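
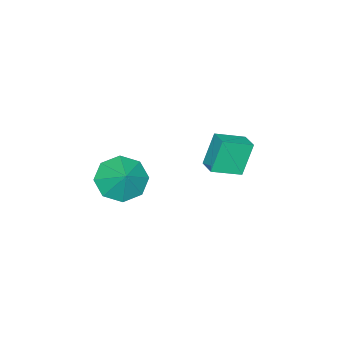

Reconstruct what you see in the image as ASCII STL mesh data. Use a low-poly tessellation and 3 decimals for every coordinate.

solid 
facet normal -0.461 -0.543 -0.702
outer loop
vertex 3.005 2.454 -1.704
vertex 2.431 1.972 -0.955
vertex 2.31 2.842 -1.548
endloop
endfacet
facet normal 0.470 0.878 -0.091
outer loop
vertex 3.005 2.454 -1.704
vertex 2.31 2.842 -1.548
vertex 2.989 2.628 -0.105
endloop
endfacet
facet normal -0.461 -0.543 -0.702
outer loop
vertex 2.31 2.842 -1.548
vertex 2.431 1.972 -0.955
vertex 1.686 2.72 -1.044
endloop
endfacet
facet normal -0.054 0.984 0.171
outer loop
vertex 2.31 2.842 -1.548
vertex 1.686 2.72 -1.044
vertex 2.989 2.628 -0.105
endloop
endfacet
facet normal -0.461 -0.543 -0.702
outer loop
vertex 1.686 2.72 -1.044
vertex 2.431 1.972 -0.955
vertex 1.498 2.16 -0.488
endloop
endfacet
facet normal -0.376 0.713 0.591
outer loop
vertex 1.686 2.72 -1.044
vertex 1.498 2.16 -0.488
vertex 2.989 2.628 -0.105
endloop
endfacet
facet normal -0.461 -0.542 -0.703
outer loop
vertex 1.498 2.16 -0.488
vertex 2.431 1.972 -0.955
vertex 1.857 1.489 -0.206
endloop
endfacet
facet normal -0.308 0.224 0.925
outer loop
vertex 1.498 2.16 -0.488
vertex 1.857 1.489 -0.206
vertex 2.989 2.628 -0.105
endloop
endfacet
facet normal -0.461 -0.542 -0.703
outer loop
vertex 1.857 1.489 -0.206
vertex 2.431 1.972 -0.955
vertex 2.552 1.101 -0.362
endloop
endfacet
facet normal 0.110 -0.195 0.975
outer loop
vertex 1.857 1.489 -0.206
vertex 2.552 1.101 -0.362
vertex 2.989 2.628 -0.105
endloop
endfacet
facet normal -0.461 -0.542 -0.703
outer loop
vertex 2.552 1.101 -0.362
vertex 2.431 1.972 -0.955
vertex 3.177 1.223 -0.866
endloop
endfacet
facet normal 0.634 -0.301 0.713
outer loop
vertex 2.552 1.101 -0.362
vertex 3.177 1.223 -0.866
vertex 2.989 2.628 -0.105
endloop
endfacet
facet normal -0.461 -0.542 -0.702
outer loop
vertex 3.177 1.223 -0.866
vertex 2.431 1.972 -0.955
vertex 3.364 1.784 -1.422
endloop
endfacet
facet normal 0.956 -0.030 0.291
outer loop
vertex 3.177 1.223 -0.866
vertex 3.364 1.784 -1.422
vertex 2.989 2.628 -0.105
endloop
endfacet
facet normal -0.461 -0.543 -0.702
outer loop
vertex 3.364 1.784 -1.422
vertex 2.431 1.972 -0.955
vertex 3.005 2.454 -1.704
endloop
endfacet
facet normal 0.888 0.458 -0.041
outer loop
vertex 3.364 1.784 -1.422
vertex 3.005 2.454 -1.704
vertex 2.989 2.628 -0.105
endloop
endfacet
facet normal -0.731 0.580 -0.359
outer loop
vertex -3.078 3.954 -1.21
vertex -2.593 4.66 -1.057
vertex -2.456 3.841 -2.658
endloop
endfacet
facet normal -0.558 -0.811 -0.176
outer loop
vertex -1.447 3.04 -2.163
vertex -3.078 3.954 -1.21
vertex -2.456 3.841 -2.658
endloop
endfacet
facet normal -0.731 0.580 -0.359
outer loop
vertex -2.456 3.841 -2.658
vertex -2.593 4.66 -1.057
vertex -1.971 4.547 -2.505
endloop
endfacet
facet normal 0.393 -0.071 -0.917
outer loop
vertex -1.971 4.547 -2.505
vertex -1.447 3.04 -2.163
vertex -2.456 3.841 -2.658
endloop
endfacet
facet normal -0.393 0.071 0.917
outer loop
vertex -3.078 3.954 -1.21
vertex -1.584 3.859 -0.562
vertex -2.593 4.66 -1.057
endloop
endfacet
facet normal -0.558 -0.811 -0.176
outer loop
vertex -2.069 3.153 -0.715
vertex -3.078 3.954 -1.21
vertex -1.447 3.04 -2.163
endloop
endfacet
facet normal -0.393 0.071 0.917
outer loop
vertex -2.069 3.153 -0.715
vertex -1.584 3.859 -0.562
vertex -3.078 3.954 -1.21
endloop
endfacet
facet normal 0.558 0.811 0.176
outer loop
vertex -2.593 4.66 -1.057
vertex -1.584 3.859 -0.562
vertex -1.971 4.547 -2.505
endloop
endfacet
facet normal 0.393 -0.071 -0.917
outer loop
vertex -0.962 3.746 -2.01
vertex -1.447 3.04 -2.163
vertex -1.971 4.547 -2.505
endloop
endfacet
facet normal 0.558 0.811 0.176
outer loop
vertex -1.971 4.547 -2.505
vertex -1.584 3.859 -0.562
vertex -0.962 3.746 -2.01
endloop
endfacet
facet normal 0.731 -0.580 0.359
outer loop
vertex -0.962 3.746 -2.01
vertex -2.069 3.153 -0.715
vertex -1.447 3.04 -2.163
endloop
endfacet
facet normal 0.731 -0.580 0.359
outer loop
vertex -1.584 3.859 -0.562
vertex -2.069 3.153 -0.715
vertex -0.962 3.746 -2.01
endloop
endfacet

endsolid


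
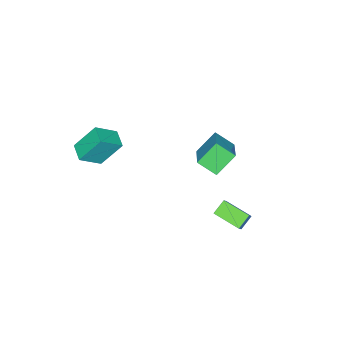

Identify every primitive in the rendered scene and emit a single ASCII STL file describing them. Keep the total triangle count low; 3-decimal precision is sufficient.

solid 
facet normal -0.816 0.093 0.570
outer loop
vertex 0.223 2.83 -2.639
vertex 0.121 4.445 -3.049
vertex -0.369 2.587 -3.446
endloop
endfacet
facet normal 0.062 -0.967 0.246
outer loop
vertex 0.439 2.495 -4.011
vertex 0.223 2.83 -2.639
vertex -0.369 2.587 -3.446
endloop
endfacet
facet normal -0.816 0.093 0.570
outer loop
vertex -0.369 2.587 -3.446
vertex 0.121 4.445 -3.049
vertex -0.471 4.203 -3.857
endloop
endfacet
facet normal -0.575 -0.236 -0.784
outer loop
vertex -0.471 4.203 -3.857
vertex 0.439 2.495 -4.011
vertex -0.369 2.587 -3.446
endloop
endfacet
facet normal 0.575 0.235 0.784
outer loop
vertex 0.223 2.83 -2.639
vertex 0.929 4.353 -3.614
vertex 0.121 4.445 -3.049
endloop
endfacet
facet normal 0.060 -0.967 0.246
outer loop
vertex 1.031 2.737 -3.203
vertex 0.223 2.83 -2.639
vertex 0.439 2.495 -4.011
endloop
endfacet
facet normal 0.574 0.236 0.784
outer loop
vertex 1.031 2.737 -3.203
vertex 0.929 4.353 -3.614
vertex 0.223 2.83 -2.639
endloop
endfacet
facet normal -0.061 0.968 -0.245
outer loop
vertex 0.121 4.445 -3.049
vertex 0.929 4.353 -3.614
vertex -0.471 4.203 -3.857
endloop
endfacet
facet normal -0.574 -0.235 -0.784
outer loop
vertex 0.337 4.11 -4.421
vertex 0.439 2.495 -4.011
vertex -0.471 4.203 -3.857
endloop
endfacet
facet normal -0.061 0.967 -0.247
outer loop
vertex -0.471 4.203 -3.857
vertex 0.929 4.353 -3.614
vertex 0.337 4.11 -4.421
endloop
endfacet
facet normal 0.816 -0.093 -0.570
outer loop
vertex 0.337 4.11 -4.421
vertex 1.031 2.737 -3.203
vertex 0.439 2.495 -4.011
endloop
endfacet
facet normal 0.816 -0.094 -0.570
outer loop
vertex 0.929 4.353 -3.614
vertex 1.031 2.737 -3.203
vertex 0.337 4.11 -4.421
endloop
endfacet
facet normal -0.580 -0.800 0.152
outer loop
vertex 3.727 -4.718 0.593
vertex 2.92 -3.838 2.147
vertex 2.645 -4.107 -0.315
endloop
endfacet
facet normal 0.412 -0.449 -0.793
outer loop
vertex 3.3 -3.202 -0.487
vertex 3.727 -4.718 0.593
vertex 2.645 -4.107 -0.315
endloop
endfacet
facet normal -0.580 -0.800 0.152
outer loop
vertex 2.645 -4.107 -0.315
vertex 2.92 -3.838 2.147
vertex 1.837 -3.226 1.239
endloop
endfacet
facet normal -0.703 0.397 -0.590
outer loop
vertex 1.837 -3.226 1.239
vertex 3.3 -3.202 -0.487
vertex 2.645 -4.107 -0.315
endloop
endfacet
facet normal 0.703 -0.397 0.590
outer loop
vertex 3.727 -4.718 0.593
vertex 3.575 -2.933 1.975
vertex 2.92 -3.838 2.147
endloop
endfacet
facet normal 0.411 -0.449 -0.793
outer loop
vertex 4.383 -3.814 0.421
vertex 3.727 -4.718 0.593
vertex 3.3 -3.202 -0.487
endloop
endfacet
facet normal 0.702 -0.397 0.591
outer loop
vertex 4.383 -3.814 0.421
vertex 3.575 -2.933 1.975
vertex 3.727 -4.718 0.593
endloop
endfacet
facet normal -0.412 0.449 0.793
outer loop
vertex 2.92 -3.838 2.147
vertex 3.575 -2.933 1.975
vertex 1.837 -3.226 1.239
endloop
endfacet
facet normal -0.703 0.398 -0.590
outer loop
vertex 2.493 -2.322 1.067
vertex 3.3 -3.202 -0.487
vertex 1.837 -3.226 1.239
endloop
endfacet
facet normal -0.412 0.449 0.793
outer loop
vertex 1.837 -3.226 1.239
vertex 3.575 -2.933 1.975
vertex 2.493 -2.322 1.067
endloop
endfacet
facet normal 0.580 0.800 -0.152
outer loop
vertex 2.493 -2.322 1.067
vertex 4.383 -3.814 0.421
vertex 3.3 -3.202 -0.487
endloop
endfacet
facet normal 0.580 0.800 -0.152
outer loop
vertex 3.575 -2.933 1.975
vertex 4.383 -3.814 0.421
vertex 2.493 -2.322 1.067
endloop
endfacet
facet normal -0.664 0.280 0.693
outer loop
vertex -1.413 1.093 0.139
vertex -1.75 2.17 -0.619
vertex -2.839 -0.002 -0.783
endloop
endfacet
facet normal 0.248 -0.792 0.558
outer loop
vertex -1.73 -0.47 -1.941
vertex -1.413 1.093 0.139
vertex -2.839 -0.002 -0.783
endloop
endfacet
facet normal -0.664 0.281 0.693
outer loop
vertex -2.839 -0.002 -0.783
vertex -1.75 2.17 -0.619
vertex -3.175 1.076 -1.541
endloop
endfacet
facet normal -0.706 -0.541 -0.457
outer loop
vertex -3.175 1.076 -1.541
vertex -1.73 -0.47 -1.941
vertex -2.839 -0.002 -0.783
endloop
endfacet
facet normal 0.705 0.542 0.457
outer loop
vertex -1.413 1.093 0.139
vertex -0.641 1.702 -1.777
vertex -1.75 2.17 -0.619
endloop
endfacet
facet normal 0.247 -0.792 0.558
outer loop
vertex -0.305 0.624 -1.019
vertex -1.413 1.093 0.139
vertex -1.73 -0.47 -1.941
endloop
endfacet
facet normal 0.706 0.541 0.457
outer loop
vertex -0.305 0.624 -1.019
vertex -0.641 1.702 -1.777
vertex -1.413 1.093 0.139
endloop
endfacet
facet normal -0.248 0.792 -0.557
outer loop
vertex -1.75 2.17 -0.619
vertex -0.641 1.702 -1.777
vertex -3.175 1.076 -1.541
endloop
endfacet
facet normal -0.706 -0.542 -0.456
outer loop
vertex -2.067 0.607 -2.699
vertex -1.73 -0.47 -1.941
vertex -3.175 1.076 -1.541
endloop
endfacet
facet normal -0.248 0.792 -0.558
outer loop
vertex -3.175 1.076 -1.541
vertex -0.641 1.702 -1.777
vertex -2.067 0.607 -2.699
endloop
endfacet
facet normal 0.664 -0.280 -0.693
outer loop
vertex -2.067 0.607 -2.699
vertex -0.305 0.624 -1.019
vertex -1.73 -0.47 -1.941
endloop
endfacet
facet normal 0.664 -0.281 -0.693
outer loop
vertex -0.641 1.702 -1.777
vertex -0.305 0.624 -1.019
vertex -2.067 0.607 -2.699
endloop
endfacet

endsolid


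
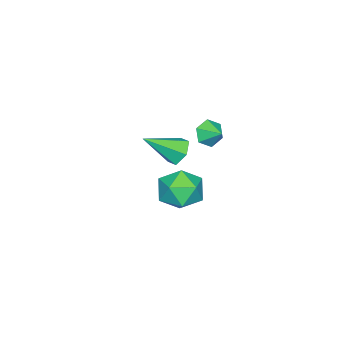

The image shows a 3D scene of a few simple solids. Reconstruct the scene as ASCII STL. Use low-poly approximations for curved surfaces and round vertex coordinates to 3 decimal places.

solid 
facet normal -0.340 0.920 0.195
outer loop
vertex 2.016 4.776 -1.095
vertex 1.34 4.341 -0.22
vertex 2.449 4.702 0.009
endloop
endfacet
facet normal 0.325 0.944 -0.064
outer loop
vertex 2.016 4.776 -1.095
vertex 2.449 4.702 0.009
vertex 3.131 4.404 -0.917
endloop
endfacet
facet normal 0.323 0.631 -0.706
outer loop
vertex 2.016 4.776 -1.095
vertex 3.131 4.404 -0.917
vertex 2.443 3.859 -1.719
endloop
endfacet
facet normal -0.343 0.414 -0.843
outer loop
vertex 2.016 4.776 -1.095
vertex 2.443 3.859 -1.719
vertex 1.337 3.82 -1.288
endloop
endfacet
facet normal -0.753 0.593 -0.287
outer loop
vertex 2.016 4.776 -1.095
vertex 1.337 3.82 -1.288
vertex 1.34 4.341 -0.22
endloop
endfacet
facet normal 0.743 0.559 0.368
outer loop
vertex 3.131 4.404 -0.917
vertex 2.449 4.702 0.009
vertex 3.143 3.74 0.068
endloop
endfacet
facet normal -0.332 0.521 0.786
outer loop
vertex 2.449 4.702 0.009
vertex 1.34 4.341 -0.22
vertex 2.037 3.701 0.499
endloop
endfacet
facet normal -1.000 -0.008 0.007
outer loop
vertex 1.34 4.341 -0.22
vertex 1.337 3.82 -1.288
vertex 1.349 3.156 -0.303
endloop
endfacet
facet normal -0.337 -0.298 -0.893
outer loop
vertex 1.337 3.82 -1.288
vertex 2.443 3.859 -1.719
vertex 2.031 2.858 -1.229
endloop
endfacet
facet normal 0.740 0.053 -0.671
outer loop
vertex 2.443 3.859 -1.719
vertex 3.131 4.404 -0.917
vertex 3.14 3.219 -1.0
endloop
endfacet
facet normal 0.343 -0.414 0.843
outer loop
vertex 2.464 2.784 -0.125
vertex 3.143 3.74 0.068
vertex 2.037 3.701 0.499
endloop
endfacet
facet normal -0.323 -0.631 0.706
outer loop
vertex 2.464 2.784 -0.125
vertex 2.037 3.701 0.499
vertex 1.349 3.156 -0.303
endloop
endfacet
facet normal -0.325 -0.944 0.064
outer loop
vertex 2.464 2.784 -0.125
vertex 1.349 3.156 -0.303
vertex 2.031 2.858 -1.229
endloop
endfacet
facet normal 0.340 -0.920 -0.195
outer loop
vertex 2.464 2.784 -0.125
vertex 2.031 2.858 -1.229
vertex 3.14 3.219 -1.0
endloop
endfacet
facet normal 0.753 -0.593 0.287
outer loop
vertex 2.464 2.784 -0.125
vertex 3.14 3.219 -1.0
vertex 3.143 3.74 0.068
endloop
endfacet
facet normal 0.337 0.298 0.893
outer loop
vertex 2.037 3.701 0.499
vertex 3.143 3.74 0.068
vertex 2.449 4.702 0.009
endloop
endfacet
facet normal -0.740 -0.053 0.671
outer loop
vertex 1.349 3.156 -0.303
vertex 2.037 3.701 0.499
vertex 1.34 4.341 -0.22
endloop
endfacet
facet normal -0.743 -0.559 -0.368
outer loop
vertex 2.031 2.858 -1.229
vertex 1.349 3.156 -0.303
vertex 1.337 3.82 -1.288
endloop
endfacet
facet normal 0.332 -0.521 -0.786
outer loop
vertex 3.14 3.219 -1.0
vertex 2.031 2.858 -1.229
vertex 2.443 3.859 -1.719
endloop
endfacet
facet normal 1.000 0.008 -0.007
outer loop
vertex 3.143 3.74 0.068
vertex 3.14 3.219 -1.0
vertex 3.131 4.404 -0.917
endloop
endfacet
facet normal -0.576 0.585 -0.571
outer loop
vertex -3.403 0.743 -2.964
vertex -3.833 0.034 -3.257
vertex -4.117 0.455 -2.539
endloop
endfacet
facet normal 0.285 0.501 0.818
outer loop
vertex -3.403 0.743 -2.964
vertex -4.117 0.455 -2.539
vertex -2.607 -1.214 -2.043
endloop
endfacet
facet normal -0.575 0.586 -0.571
outer loop
vertex -4.117 0.455 -2.539
vertex -3.833 0.034 -3.257
vertex -4.548 -0.254 -2.832
endloop
endfacet
facet normal -0.422 -0.115 0.899
outer loop
vertex -4.117 0.455 -2.539
vertex -4.548 -0.254 -2.832
vertex -2.607 -1.214 -2.043
endloop
endfacet
facet normal -0.575 0.586 -0.570
outer loop
vertex -4.548 -0.254 -2.832
vertex -3.833 0.034 -3.257
vertex -4.264 -0.675 -3.551
endloop
endfacet
facet normal -0.513 -0.813 0.273
outer loop
vertex -4.548 -0.254 -2.832
vertex -4.264 -0.675 -3.551
vertex -2.607 -1.214 -2.043
endloop
endfacet
facet normal -0.575 0.586 -0.570
outer loop
vertex -4.264 -0.675 -3.551
vertex -3.833 0.034 -3.257
vertex -3.549 -0.387 -3.976
endloop
endfacet
facet normal 0.103 -0.895 -0.433
outer loop
vertex -4.264 -0.675 -3.551
vertex -3.549 -0.387 -3.976
vertex -2.607 -1.214 -2.043
endloop
endfacet
facet normal -0.576 0.585 -0.570
outer loop
vertex -3.549 -0.387 -3.976
vertex -3.833 0.034 -3.257
vertex -3.119 0.322 -3.683
endloop
endfacet
facet normal 0.811 -0.279 -0.515
outer loop
vertex -3.549 -0.387 -3.976
vertex -3.119 0.322 -3.683
vertex -2.607 -1.214 -2.043
endloop
endfacet
facet normal -0.576 0.585 -0.570
outer loop
vertex -3.119 0.322 -3.683
vertex -3.833 0.034 -3.257
vertex -3.403 0.743 -2.964
endloop
endfacet
facet normal 0.901 0.419 0.111
outer loop
vertex -3.119 0.322 -3.683
vertex -3.403 0.743 -2.964
vertex -2.607 -1.214 -2.043
endloop
endfacet
facet normal -0.311 -0.841 -0.443
outer loop
vertex -3.045 1.472 -0.598
vertex -3.537 1.905 -1.074
vertex -2.779 1.75 -1.312
endloop
endfacet
facet normal 0.910 0.135 0.392
outer loop
vertex -3.045 1.472 -0.598
vertex -2.779 1.75 -1.312
vertex -3.223 2.755 -0.626
endloop
endfacet
facet normal -0.311 -0.841 -0.443
outer loop
vertex -2.779 1.75 -1.312
vertex -3.537 1.905 -1.074
vertex -3.272 2.183 -1.787
endloop
endfacet
facet normal 0.777 0.551 -0.304
outer loop
vertex -2.779 1.75 -1.312
vertex -3.272 2.183 -1.787
vertex -3.223 2.755 -0.626
endloop
endfacet
facet normal -0.311 -0.841 -0.443
outer loop
vertex -3.272 2.183 -1.787
vertex -3.537 1.905 -1.074
vertex -4.03 2.338 -1.549
endloop
endfacet
facet normal 0.044 0.895 -0.443
outer loop
vertex -3.272 2.183 -1.787
vertex -4.03 2.338 -1.549
vertex -3.223 2.755 -0.626
endloop
endfacet
facet normal -0.312 -0.841 -0.443
outer loop
vertex -4.03 2.338 -1.549
vertex -3.537 1.905 -1.074
vertex -4.296 2.061 -0.836
endloop
endfacet
facet normal -0.555 0.824 0.113
outer loop
vertex -4.03 2.338 -1.549
vertex -4.296 2.061 -0.836
vertex -3.223 2.755 -0.626
endloop
endfacet
facet normal -0.312 -0.841 -0.443
outer loop
vertex -4.296 2.061 -0.836
vertex -3.537 1.905 -1.074
vertex -3.803 1.628 -0.361
endloop
endfacet
facet normal -0.422 0.408 0.810
outer loop
vertex -4.296 2.061 -0.836
vertex -3.803 1.628 -0.361
vertex -3.223 2.755 -0.626
endloop
endfacet
facet normal -0.311 -0.841 -0.443
outer loop
vertex -3.803 1.628 -0.361
vertex -3.537 1.905 -1.074
vertex -3.045 1.472 -0.598
endloop
endfacet
facet normal 0.310 0.064 0.949
outer loop
vertex -3.803 1.628 -0.361
vertex -3.045 1.472 -0.598
vertex -3.223 2.755 -0.626
endloop
endfacet

endsolid


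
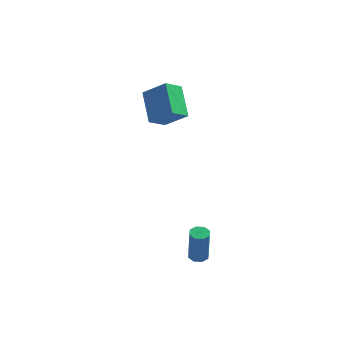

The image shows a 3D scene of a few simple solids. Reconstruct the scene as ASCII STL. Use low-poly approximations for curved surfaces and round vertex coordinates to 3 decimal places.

solid 
facet normal -0.064 0.162 -0.985
outer loop
vertex 3.804 -2.902 -4.101
vertex 3.298 -2.792 -4.05
vertex 3.738 -2.515 -4.033
endloop
endfacet
facet normal 0.984 0.174 -0.035
outer loop
vertex 3.804 -2.902 -4.101
vertex 3.738 -2.515 -4.033
vertex 3.928 -3.218 -2.16
endloop
endfacet
facet normal 0.984 0.174 -0.035
outer loop
vertex 3.928 -3.218 -2.16
vertex 3.738 -2.515 -4.033
vertex 3.862 -2.831 -2.093
endloop
endfacet
facet normal 0.063 -0.160 0.985
outer loop
vertex 3.928 -3.218 -2.16
vertex 3.862 -2.831 -2.093
vertex 3.422 -3.108 -2.11
endloop
endfacet
facet normal -0.062 0.160 -0.985
outer loop
vertex 3.738 -2.515 -4.033
vertex 3.298 -2.792 -4.05
vertex 3.414 -2.29 -3.976
endloop
endfacet
facet normal 0.579 0.810 0.095
outer loop
vertex 3.738 -2.515 -4.033
vertex 3.414 -2.29 -3.976
vertex 3.862 -2.831 -2.093
endloop
endfacet
facet normal 0.579 0.810 0.095
outer loop
vertex 3.862 -2.831 -2.093
vertex 3.414 -2.29 -3.976
vertex 3.539 -2.607 -2.036
endloop
endfacet
facet normal 0.063 -0.160 0.985
outer loop
vertex 3.862 -2.831 -2.093
vertex 3.539 -2.607 -2.036
vertex 3.422 -3.108 -2.11
endloop
endfacet
facet normal -0.064 0.160 -0.985
outer loop
vertex 3.414 -2.29 -3.976
vertex 3.298 -2.792 -4.05
vertex 3.022 -2.36 -3.962
endloop
endfacet
facet normal -0.167 0.971 0.169
outer loop
vertex 3.414 -2.29 -3.976
vertex 3.022 -2.36 -3.962
vertex 3.539 -2.607 -2.036
endloop
endfacet
facet normal -0.165 0.972 0.169
outer loop
vertex 3.539 -2.607 -2.036
vertex 3.022 -2.36 -3.962
vertex 3.147 -2.676 -2.022
endloop
endfacet
facet normal 0.063 -0.160 0.985
outer loop
vertex 3.539 -2.607 -2.036
vertex 3.147 -2.676 -2.022
vertex 3.422 -3.108 -2.11
endloop
endfacet
facet normal -0.062 0.161 -0.985
outer loop
vertex 3.022 -2.36 -3.962
vertex 3.298 -2.792 -4.05
vertex 2.792 -2.682 -4.0
endloop
endfacet
facet normal -0.813 0.564 0.144
outer loop
vertex 3.022 -2.36 -3.962
vertex 2.792 -2.682 -4.0
vertex 3.147 -2.676 -2.022
endloop
endfacet
facet normal -0.812 0.566 0.144
outer loop
vertex 3.147 -2.676 -2.022
vertex 2.792 -2.682 -4.0
vertex 2.916 -2.998 -2.059
endloop
endfacet
facet normal 0.065 -0.160 0.985
outer loop
vertex 3.147 -2.676 -2.022
vertex 2.916 -2.998 -2.059
vertex 3.422 -3.108 -2.11
endloop
endfacet
facet normal -0.063 0.160 -0.985
outer loop
vertex 2.792 -2.682 -4.0
vertex 3.298 -2.792 -4.05
vertex 2.858 -3.069 -4.067
endloop
endfacet
facet normal -0.984 -0.174 0.035
outer loop
vertex 2.792 -2.682 -4.0
vertex 2.858 -3.069 -4.067
vertex 2.916 -2.998 -2.059
endloop
endfacet
facet normal -0.984 -0.174 0.035
outer loop
vertex 2.916 -2.998 -2.059
vertex 2.858 -3.069 -4.067
vertex 2.982 -3.385 -2.127
endloop
endfacet
facet normal 0.064 -0.162 0.985
outer loop
vertex 2.916 -2.998 -2.059
vertex 2.982 -3.385 -2.127
vertex 3.422 -3.108 -2.11
endloop
endfacet
facet normal -0.063 0.160 -0.985
outer loop
vertex 2.858 -3.069 -4.067
vertex 3.298 -2.792 -4.05
vertex 3.181 -3.293 -4.124
endloop
endfacet
facet normal -0.579 -0.810 -0.095
outer loop
vertex 2.858 -3.069 -4.067
vertex 3.181 -3.293 -4.124
vertex 2.982 -3.385 -2.127
endloop
endfacet
facet normal -0.579 -0.810 -0.095
outer loop
vertex 2.982 -3.385 -2.127
vertex 3.181 -3.293 -4.124
vertex 3.306 -3.61 -2.184
endloop
endfacet
facet normal 0.062 -0.160 0.985
outer loop
vertex 2.982 -3.385 -2.127
vertex 3.306 -3.61 -2.184
vertex 3.422 -3.108 -2.11
endloop
endfacet
facet normal -0.063 0.160 -0.985
outer loop
vertex 3.181 -3.293 -4.124
vertex 3.298 -2.792 -4.05
vertex 3.573 -3.224 -4.138
endloop
endfacet
facet normal 0.165 -0.972 -0.169
outer loop
vertex 3.181 -3.293 -4.124
vertex 3.573 -3.224 -4.138
vertex 3.306 -3.61 -2.184
endloop
endfacet
facet normal 0.167 -0.971 -0.169
outer loop
vertex 3.306 -3.61 -2.184
vertex 3.573 -3.224 -4.138
vertex 3.698 -3.54 -2.198
endloop
endfacet
facet normal 0.064 -0.160 0.985
outer loop
vertex 3.306 -3.61 -2.184
vertex 3.698 -3.54 -2.198
vertex 3.422 -3.108 -2.11
endloop
endfacet
facet normal -0.065 0.160 -0.985
outer loop
vertex 3.573 -3.224 -4.138
vertex 3.298 -2.792 -4.05
vertex 3.804 -2.902 -4.101
endloop
endfacet
facet normal 0.812 -0.566 -0.144
outer loop
vertex 3.573 -3.224 -4.138
vertex 3.804 -2.902 -4.101
vertex 3.698 -3.54 -2.198
endloop
endfacet
facet normal 0.813 -0.564 -0.144
outer loop
vertex 3.698 -3.54 -2.198
vertex 3.804 -2.902 -4.101
vertex 3.928 -3.218 -2.16
endloop
endfacet
facet normal 0.062 -0.161 0.985
outer loop
vertex 3.698 -3.54 -2.198
vertex 3.928 -3.218 -2.16
vertex 3.422 -3.108 -2.11
endloop
endfacet
facet normal -0.782 0.122 -0.611
outer loop
vertex -1.122 3.445 3.159
vertex -0.506 4.262 2.533
vertex -0.413 1.994 1.962
endloop
endfacet
facet normal -0.514 -0.681 0.521
outer loop
vertex 0.846 1.798 2.947
vertex -1.122 3.445 3.159
vertex -0.413 1.994 1.962
endloop
endfacet
facet normal -0.782 0.122 -0.612
outer loop
vertex -0.413 1.994 1.962
vertex -0.506 4.262 2.533
vertex 0.204 2.812 1.337
endloop
endfacet
facet normal 0.353 -0.722 -0.595
outer loop
vertex 0.204 2.812 1.337
vertex 0.846 1.798 2.947
vertex -0.413 1.994 1.962
endloop
endfacet
facet normal -0.353 0.722 0.595
outer loop
vertex -1.122 3.445 3.159
vertex 0.753 4.066 3.518
vertex -0.506 4.262 2.533
endloop
endfacet
facet normal -0.514 -0.681 0.521
outer loop
vertex 0.136 3.248 4.143
vertex -1.122 3.445 3.159
vertex 0.846 1.798 2.947
endloop
endfacet
facet normal -0.353 0.721 0.596
outer loop
vertex 0.136 3.248 4.143
vertex 0.753 4.066 3.518
vertex -1.122 3.445 3.159
endloop
endfacet
facet normal 0.514 0.681 -0.521
outer loop
vertex -0.506 4.262 2.533
vertex 0.753 4.066 3.518
vertex 0.204 2.812 1.337
endloop
endfacet
facet normal 0.353 -0.722 -0.595
outer loop
vertex 1.462 2.615 2.321
vertex 0.846 1.798 2.947
vertex 0.204 2.812 1.337
endloop
endfacet
facet normal 0.514 0.681 -0.521
outer loop
vertex 0.204 2.812 1.337
vertex 0.753 4.066 3.518
vertex 1.462 2.615 2.321
endloop
endfacet
facet normal 0.782 -0.121 0.611
outer loop
vertex 1.462 2.615 2.321
vertex 0.136 3.248 4.143
vertex 0.846 1.798 2.947
endloop
endfacet
facet normal 0.782 -0.122 0.611
outer loop
vertex 0.753 4.066 3.518
vertex 0.136 3.248 4.143
vertex 1.462 2.615 2.321
endloop
endfacet

endsolid


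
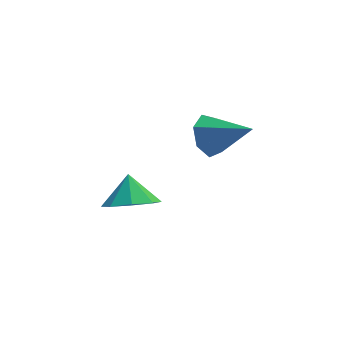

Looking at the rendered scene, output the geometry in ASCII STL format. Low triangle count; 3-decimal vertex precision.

solid 
facet normal -0.030 -0.653 -0.757
outer loop
vertex 0.494 -1.131 3.466
vertex -0.138 -0.522 2.966
vertex 0.866 -0.625 3.015
endloop
endfacet
facet normal 0.710 0.100 0.697
outer loop
vertex 0.494 -1.131 3.466
vertex 0.866 -0.625 3.015
vertex -0.102 0.262 3.874
endloop
endfacet
facet normal -0.030 -0.652 -0.757
outer loop
vertex 0.866 -0.625 3.015
vertex -0.138 -0.522 2.966
vertex 0.649 -0.058 2.535
endloop
endfacet
facet normal 0.776 0.553 0.303
outer loop
vertex 0.866 -0.625 3.015
vertex 0.649 -0.058 2.535
vertex -0.102 0.262 3.874
endloop
endfacet
facet normal -0.030 -0.652 -0.757
outer loop
vertex 0.649 -0.058 2.535
vertex -0.138 -0.522 2.966
vertex -0.028 0.237 2.308
endloop
endfacet
facet normal 0.398 0.917 0.004
outer loop
vertex 0.649 -0.058 2.535
vertex -0.028 0.237 2.308
vertex -0.102 0.262 3.874
endloop
endfacet
facet normal -0.029 -0.652 -0.757
outer loop
vertex -0.028 0.237 2.308
vertex -0.138 -0.522 2.966
vertex -0.77 0.087 2.466
endloop
endfacet
facet normal -0.203 0.979 -0.025
outer loop
vertex -0.028 0.237 2.308
vertex -0.77 0.087 2.466
vertex -0.102 0.262 3.874
endloop
endfacet
facet normal -0.030 -0.653 -0.757
outer loop
vertex -0.77 0.087 2.466
vertex -0.138 -0.522 2.966
vertex -1.142 -0.419 2.917
endloop
endfacet
facet normal -0.673 0.702 0.232
outer loop
vertex -0.77 0.087 2.466
vertex -1.142 -0.419 2.917
vertex -0.102 0.262 3.874
endloop
endfacet
facet normal -0.030 -0.652 -0.757
outer loop
vertex -1.142 -0.419 2.917
vertex -0.138 -0.522 2.966
vertex -0.925 -0.985 3.396
endloop
endfacet
facet normal -0.739 0.247 0.627
outer loop
vertex -1.142 -0.419 2.917
vertex -0.925 -0.985 3.396
vertex -0.102 0.262 3.874
endloop
endfacet
facet normal -0.030 -0.653 -0.757
outer loop
vertex -0.925 -0.985 3.396
vertex -0.138 -0.522 2.966
vertex -0.248 -1.28 3.624
endloop
endfacet
facet normal -0.362 -0.116 0.925
outer loop
vertex -0.925 -0.985 3.396
vertex -0.248 -1.28 3.624
vertex -0.102 0.262 3.874
endloop
endfacet
facet normal -0.030 -0.653 -0.757
outer loop
vertex -0.248 -1.28 3.624
vertex -0.138 -0.522 2.966
vertex 0.494 -1.131 3.466
endloop
endfacet
facet normal 0.239 -0.177 0.955
outer loop
vertex -0.248 -1.28 3.624
vertex 0.494 -1.131 3.466
vertex -0.102 0.262 3.874
endloop
endfacet
facet normal -0.701 0.504 -0.505
outer loop
vertex 3.692 2.907 2.128
vertex 3.27 3.121 2.928
vertex 3.933 3.593 2.478
endloop
endfacet
facet normal 0.874 -0.062 -0.481
outer loop
vertex 3.692 2.907 2.128
vertex 3.933 3.593 2.478
vertex 4.61 2.159 3.892
endloop
endfacet
facet normal -0.701 0.504 -0.505
outer loop
vertex 3.933 3.593 2.478
vertex 3.27 3.121 2.928
vertex 3.675 3.924 3.167
endloop
endfacet
facet normal 0.865 0.494 0.087
outer loop
vertex 3.933 3.593 2.478
vertex 3.675 3.924 3.167
vertex 4.61 2.159 3.892
endloop
endfacet
facet normal -0.702 0.504 -0.504
outer loop
vertex 3.675 3.924 3.167
vertex 3.27 3.121 2.928
vertex 3.112 3.65 3.677
endloop
endfacet
facet normal 0.416 0.525 0.742
outer loop
vertex 3.675 3.924 3.167
vertex 3.112 3.65 3.677
vertex 4.61 2.159 3.892
endloop
endfacet
facet normal -0.701 0.504 -0.504
outer loop
vertex 3.112 3.65 3.677
vertex 3.27 3.121 2.928
vertex 2.668 2.978 3.623
endloop
endfacet
facet normal -0.134 0.009 0.991
outer loop
vertex 3.112 3.65 3.677
vertex 2.668 2.978 3.623
vertex 4.61 2.159 3.892
endloop
endfacet
facet normal -0.702 0.503 -0.504
outer loop
vertex 2.668 2.978 3.623
vertex 3.27 3.121 2.928
vertex 2.678 2.414 3.046
endloop
endfacet
facet normal -0.371 -0.667 0.646
outer loop
vertex 2.668 2.978 3.623
vertex 2.678 2.414 3.046
vertex 4.61 2.159 3.892
endloop
endfacet
facet normal -0.702 0.504 -0.504
outer loop
vertex 2.678 2.414 3.046
vertex 3.27 3.121 2.928
vertex 3.133 2.382 2.38
endloop
endfacet
facet normal -0.117 -0.993 -0.032
outer loop
vertex 2.678 2.414 3.046
vertex 3.133 2.382 2.38
vertex 4.61 2.159 3.892
endloop
endfacet
facet normal -0.701 0.504 -0.505
outer loop
vertex 3.133 2.382 2.38
vertex 3.27 3.121 2.928
vertex 3.692 2.907 2.128
endloop
endfacet
facet normal 0.438 -0.723 -0.534
outer loop
vertex 3.133 2.382 2.38
vertex 3.692 2.907 2.128
vertex 4.61 2.159 3.892
endloop
endfacet

endsolid


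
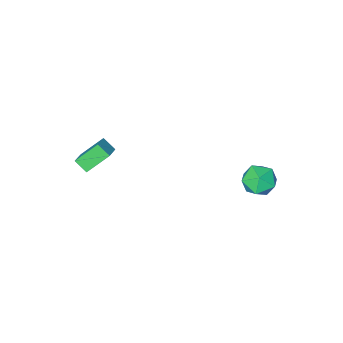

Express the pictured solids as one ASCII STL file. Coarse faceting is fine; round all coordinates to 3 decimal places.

solid 
facet normal -0.651 -0.616 -0.445
outer loop
vertex 4.211 -3.584 -1.345
vertex 2.933 -3.132 -0.1
vertex 3.901 -2.828 -1.938
endloop
endfacet
facet normal 0.694 -0.246 -0.676
outer loop
vertex 4.747 -2.028 -1.36
vertex 4.211 -3.584 -1.345
vertex 3.901 -2.828 -1.938
endloop
endfacet
facet normal -0.651 -0.615 -0.445
outer loop
vertex 3.901 -2.828 -1.938
vertex 2.933 -3.132 -0.1
vertex 2.623 -2.375 -0.693
endloop
endfacet
facet normal -0.307 0.749 -0.587
outer loop
vertex 2.623 -2.375 -0.693
vertex 4.747 -2.028 -1.36
vertex 3.901 -2.828 -1.938
endloop
endfacet
facet normal 0.307 -0.749 0.587
outer loop
vertex 4.211 -3.584 -1.345
vertex 3.779 -2.332 0.478
vertex 2.933 -3.132 -0.1
endloop
endfacet
facet normal 0.694 -0.246 -0.677
outer loop
vertex 5.057 -2.785 -0.767
vertex 4.211 -3.584 -1.345
vertex 4.747 -2.028 -1.36
endloop
endfacet
facet normal 0.306 -0.749 0.587
outer loop
vertex 5.057 -2.785 -0.767
vertex 3.779 -2.332 0.478
vertex 4.211 -3.584 -1.345
endloop
endfacet
facet normal -0.694 0.246 0.676
outer loop
vertex 2.933 -3.132 -0.1
vertex 3.779 -2.332 0.478
vertex 2.623 -2.375 -0.693
endloop
endfacet
facet normal -0.307 0.749 -0.587
outer loop
vertex 3.469 -1.576 -0.115
vertex 4.747 -2.028 -1.36
vertex 2.623 -2.375 -0.693
endloop
endfacet
facet normal -0.694 0.246 0.676
outer loop
vertex 2.623 -2.375 -0.693
vertex 3.779 -2.332 0.478
vertex 3.469 -1.576 -0.115
endloop
endfacet
facet normal 0.651 0.615 0.445
outer loop
vertex 3.469 -1.576 -0.115
vertex 5.057 -2.785 -0.767
vertex 4.747 -2.028 -1.36
endloop
endfacet
facet normal 0.651 0.615 0.444
outer loop
vertex 3.779 -2.332 0.478
vertex 5.057 -2.785 -0.767
vertex 3.469 -1.576 -0.115
endloop
endfacet
facet normal -0.098 0.024 0.995
outer loop
vertex -3.03 3.874 -1.13
vertex -4.155 3.541 -1.233
vertex -3.307 2.73 -1.13
endloop
endfacet
facet normal 0.572 -0.138 0.809
outer loop
vertex -3.03 3.874 -1.13
vertex -3.307 2.73 -1.13
vertex -2.367 3.107 -1.73
endloop
endfacet
facet normal 0.824 0.394 0.407
outer loop
vertex -3.03 3.874 -1.13
vertex -2.367 3.107 -1.73
vertex -2.633 4.152 -2.204
endloop
endfacet
facet normal 0.311 0.886 0.344
outer loop
vertex -3.03 3.874 -1.13
vertex -2.633 4.152 -2.204
vertex -3.738 4.42 -1.897
endloop
endfacet
facet normal -0.259 0.657 0.707
outer loop
vertex -3.03 3.874 -1.13
vertex -3.738 4.42 -1.897
vertex -4.155 3.541 -1.233
endloop
endfacet
facet normal 0.552 -0.728 0.407
outer loop
vertex -2.367 3.107 -1.73
vertex -3.307 2.73 -1.13
vertex -3.082 2.3 -2.203
endloop
endfacet
facet normal -0.531 -0.465 0.708
outer loop
vertex -3.307 2.73 -1.13
vertex -4.155 3.541 -1.233
vertex -4.187 2.568 -1.896
endloop
endfacet
facet normal -0.792 0.560 0.243
outer loop
vertex -4.155 3.541 -1.233
vertex -3.738 4.42 -1.897
vertex -4.453 3.613 -2.37
endloop
endfacet
facet normal 0.129 0.930 -0.345
outer loop
vertex -3.738 4.42 -1.897
vertex -2.633 4.152 -2.204
vertex -3.513 3.99 -2.97
endloop
endfacet
facet normal 0.961 0.134 -0.243
outer loop
vertex -2.633 4.152 -2.204
vertex -2.367 3.107 -1.73
vertex -2.665 3.179 -2.867
endloop
endfacet
facet normal -0.311 -0.886 -0.344
outer loop
vertex -3.79 2.846 -2.97
vertex -3.082 2.3 -2.203
vertex -4.187 2.568 -1.896
endloop
endfacet
facet normal -0.824 -0.394 -0.407
outer loop
vertex -3.79 2.846 -2.97
vertex -4.187 2.568 -1.896
vertex -4.453 3.613 -2.37
endloop
endfacet
facet normal -0.572 0.138 -0.809
outer loop
vertex -3.79 2.846 -2.97
vertex -4.453 3.613 -2.37
vertex -3.513 3.99 -2.97
endloop
endfacet
facet normal 0.098 -0.024 -0.995
outer loop
vertex -3.79 2.846 -2.97
vertex -3.513 3.99 -2.97
vertex -2.665 3.179 -2.867
endloop
endfacet
facet normal 0.259 -0.657 -0.707
outer loop
vertex -3.79 2.846 -2.97
vertex -2.665 3.179 -2.867
vertex -3.082 2.3 -2.203
endloop
endfacet
facet normal -0.129 -0.930 0.345
outer loop
vertex -4.187 2.568 -1.896
vertex -3.082 2.3 -2.203
vertex -3.307 2.73 -1.13
endloop
endfacet
facet normal -0.961 -0.134 0.243
outer loop
vertex -4.453 3.613 -2.37
vertex -4.187 2.568 -1.896
vertex -4.155 3.541 -1.233
endloop
endfacet
facet normal -0.552 0.728 -0.407
outer loop
vertex -3.513 3.99 -2.97
vertex -4.453 3.613 -2.37
vertex -3.738 4.42 -1.897
endloop
endfacet
facet normal 0.531 0.465 -0.708
outer loop
vertex -2.665 3.179 -2.867
vertex -3.513 3.99 -2.97
vertex -2.633 4.152 -2.204
endloop
endfacet
facet normal 0.792 -0.560 -0.243
outer loop
vertex -3.082 2.3 -2.203
vertex -2.665 3.179 -2.867
vertex -2.367 3.107 -1.73
endloop
endfacet

endsolid


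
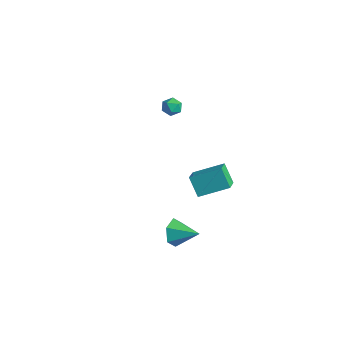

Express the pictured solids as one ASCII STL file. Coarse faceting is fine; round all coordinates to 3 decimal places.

solid 
facet normal -0.385 0.842 0.379
outer loop
vertex -3.79 2.542 -0.114
vertex -4.381 2.334 -0.252
vertex -4.118 2.198 0.317
endloop
endfacet
facet normal 0.226 0.670 0.707
outer loop
vertex -3.79 2.542 -0.114
vertex -4.118 2.198 0.317
vertex -3.494 2.085 0.225
endloop
endfacet
facet normal 0.740 0.638 0.214
outer loop
vertex -3.79 2.542 -0.114
vertex -3.494 2.085 0.225
vertex -3.37 2.151 -0.401
endloop
endfacet
facet normal 0.448 0.789 -0.420
outer loop
vertex -3.79 2.542 -0.114
vertex -3.37 2.151 -0.401
vertex -3.918 2.305 -0.696
endloop
endfacet
facet normal -0.248 0.915 -0.318
outer loop
vertex -3.79 2.542 -0.114
vertex -3.918 2.305 -0.696
vertex -4.381 2.334 -0.252
endloop
endfacet
facet normal 0.149 0.019 0.989
outer loop
vertex -3.494 2.085 0.225
vertex -4.118 2.198 0.317
vertex -3.902 1.595 0.296
endloop
endfacet
facet normal -0.838 0.297 0.458
outer loop
vertex -4.118 2.198 0.317
vertex -4.381 2.334 -0.252
vertex -4.45 1.749 0.001
endloop
endfacet
facet normal -0.616 0.416 -0.669
outer loop
vertex -4.381 2.334 -0.252
vertex -3.918 2.305 -0.696
vertex -4.326 1.815 -0.625
endloop
endfacet
facet normal 0.509 0.211 -0.835
outer loop
vertex -3.918 2.305 -0.696
vertex -3.37 2.151 -0.401
vertex -3.702 1.702 -0.717
endloop
endfacet
facet normal 0.981 -0.033 0.191
outer loop
vertex -3.37 2.151 -0.401
vertex -3.494 2.085 0.225
vertex -3.439 1.566 -0.148
endloop
endfacet
facet normal -0.448 -0.789 0.420
outer loop
vertex -4.03 1.358 -0.286
vertex -3.902 1.595 0.296
vertex -4.45 1.749 0.001
endloop
endfacet
facet normal -0.740 -0.638 -0.214
outer loop
vertex -4.03 1.358 -0.286
vertex -4.45 1.749 0.001
vertex -4.326 1.815 -0.625
endloop
endfacet
facet normal -0.226 -0.670 -0.707
outer loop
vertex -4.03 1.358 -0.286
vertex -4.326 1.815 -0.625
vertex -3.702 1.702 -0.717
endloop
endfacet
facet normal 0.385 -0.842 -0.379
outer loop
vertex -4.03 1.358 -0.286
vertex -3.702 1.702 -0.717
vertex -3.439 1.566 -0.148
endloop
endfacet
facet normal 0.248 -0.915 0.318
outer loop
vertex -4.03 1.358 -0.286
vertex -3.439 1.566 -0.148
vertex -3.902 1.595 0.296
endloop
endfacet
facet normal -0.509 -0.211 0.835
outer loop
vertex -4.45 1.749 0.001
vertex -3.902 1.595 0.296
vertex -4.118 2.198 0.317
endloop
endfacet
facet normal -0.981 0.033 -0.191
outer loop
vertex -4.326 1.815 -0.625
vertex -4.45 1.749 0.001
vertex -4.381 2.334 -0.252
endloop
endfacet
facet normal -0.149 -0.019 -0.989
outer loop
vertex -3.702 1.702 -0.717
vertex -4.326 1.815 -0.625
vertex -3.918 2.305 -0.696
endloop
endfacet
facet normal 0.838 -0.297 -0.458
outer loop
vertex -3.439 1.566 -0.148
vertex -3.702 1.702 -0.717
vertex -3.37 2.151 -0.401
endloop
endfacet
facet normal 0.616 -0.416 0.669
outer loop
vertex -3.902 1.595 0.296
vertex -3.439 1.566 -0.148
vertex -3.494 2.085 0.225
endloop
endfacet
facet normal -0.856 -0.407 -0.318
outer loop
vertex 3.443 -3.742 -3.588
vertex 3.05 -3.489 -2.853
vertex 3.057 -2.963 -3.546
endloop
endfacet
facet normal 0.626 0.348 -0.698
outer loop
vertex 3.443 -3.742 -3.588
vertex 3.057 -2.963 -3.546
vertex 4.31 -2.891 -2.387
endloop
endfacet
facet normal -0.857 -0.407 -0.317
outer loop
vertex 3.057 -2.963 -3.546
vertex 3.05 -3.489 -2.853
vertex 2.665 -2.71 -2.812
endloop
endfacet
facet normal 0.167 0.956 -0.240
outer loop
vertex 3.057 -2.963 -3.546
vertex 2.665 -2.71 -2.812
vertex 4.31 -2.891 -2.387
endloop
endfacet
facet normal -0.857 -0.407 -0.318
outer loop
vertex 2.665 -2.71 -2.812
vertex 3.05 -3.489 -2.853
vertex 2.658 -3.237 -2.119
endloop
endfacet
facet normal -0.068 0.794 0.603
outer loop
vertex 2.665 -2.71 -2.812
vertex 2.658 -3.237 -2.119
vertex 4.31 -2.891 -2.387
endloop
endfacet
facet normal -0.856 -0.408 -0.317
outer loop
vertex 2.658 -3.237 -2.119
vertex 3.05 -3.489 -2.853
vertex 3.044 -4.015 -2.161
endloop
endfacet
facet normal 0.155 0.024 0.988
outer loop
vertex 2.658 -3.237 -2.119
vertex 3.044 -4.015 -2.161
vertex 4.31 -2.891 -2.387
endloop
endfacet
facet normal -0.857 -0.407 -0.317
outer loop
vertex 3.044 -4.015 -2.161
vertex 3.05 -3.489 -2.853
vertex 3.436 -4.268 -2.895
endloop
endfacet
facet normal 0.614 -0.585 0.530
outer loop
vertex 3.044 -4.015 -2.161
vertex 3.436 -4.268 -2.895
vertex 4.31 -2.891 -2.387
endloop
endfacet
facet normal -0.856 -0.407 -0.318
outer loop
vertex 3.436 -4.268 -2.895
vertex 3.05 -3.489 -2.853
vertex 3.443 -3.742 -3.588
endloop
endfacet
facet normal 0.850 -0.424 -0.313
outer loop
vertex 3.436 -4.268 -2.895
vertex 3.443 -3.742 -3.588
vertex 4.31 -2.891 -2.387
endloop
endfacet
facet normal -0.610 0.041 0.791
outer loop
vertex 3.546 -0.865 1.239
vertex 2.792 0.004 0.613
vertex 2.594 -2.173 0.572
endloop
endfacet
facet normal 0.576 -0.663 0.478
outer loop
vertex 3.368 -2.224 -0.433
vertex 3.546 -0.865 1.239
vertex 2.594 -2.173 0.572
endloop
endfacet
facet normal -0.610 0.041 0.792
outer loop
vertex 2.594 -2.173 0.572
vertex 2.792 0.004 0.613
vertex 1.839 -1.304 -0.054
endloop
endfacet
facet normal -0.544 -0.747 -0.381
outer loop
vertex 1.839 -1.304 -0.054
vertex 3.368 -2.224 -0.433
vertex 2.594 -2.173 0.572
endloop
endfacet
facet normal 0.544 0.747 0.381
outer loop
vertex 3.546 -0.865 1.239
vertex 3.566 -0.047 -0.392
vertex 2.792 0.004 0.613
endloop
endfacet
facet normal 0.576 -0.663 0.478
outer loop
vertex 4.321 -0.916 0.234
vertex 3.546 -0.865 1.239
vertex 3.368 -2.224 -0.433
endloop
endfacet
facet normal 0.544 0.747 0.382
outer loop
vertex 4.321 -0.916 0.234
vertex 3.566 -0.047 -0.392
vertex 3.546 -0.865 1.239
endloop
endfacet
facet normal -0.576 0.663 -0.477
outer loop
vertex 2.792 0.004 0.613
vertex 3.566 -0.047 -0.392
vertex 1.839 -1.304 -0.054
endloop
endfacet
facet normal -0.544 -0.747 -0.382
outer loop
vertex 2.614 -1.355 -1.059
vertex 3.368 -2.224 -0.433
vertex 1.839 -1.304 -0.054
endloop
endfacet
facet normal -0.576 0.663 -0.478
outer loop
vertex 1.839 -1.304 -0.054
vertex 3.566 -0.047 -0.392
vertex 2.614 -1.355 -1.059
endloop
endfacet
facet normal 0.610 -0.041 -0.791
outer loop
vertex 2.614 -1.355 -1.059
vertex 4.321 -0.916 0.234
vertex 3.368 -2.224 -0.433
endloop
endfacet
facet normal 0.610 -0.040 -0.791
outer loop
vertex 3.566 -0.047 -0.392
vertex 4.321 -0.916 0.234
vertex 2.614 -1.355 -1.059
endloop
endfacet

endsolid


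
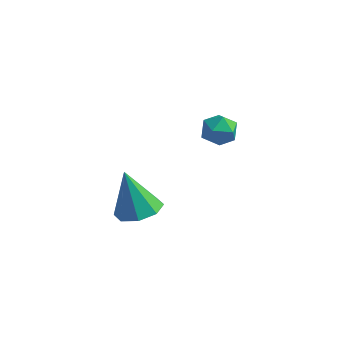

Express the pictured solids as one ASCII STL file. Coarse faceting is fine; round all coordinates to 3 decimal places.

solid 
facet normal 0.339 -0.092 -0.936
outer loop
vertex -0.908 -2.215 -2.156
vertex -1.621 -1.986 -2.437
vertex -0.947 -1.608 -2.23
endloop
endfacet
facet normal 0.716 0.130 0.686
outer loop
vertex -0.908 -2.215 -2.156
vertex -0.947 -1.608 -2.23
vertex -2.179 -1.834 -0.903
endloop
endfacet
facet normal 0.339 -0.092 -0.936
outer loop
vertex -0.947 -1.608 -2.23
vertex -1.621 -1.986 -2.437
vertex -1.381 -1.223 -2.425
endloop
endfacet
facet normal 0.424 0.741 0.520
outer loop
vertex -0.947 -1.608 -2.23
vertex -1.381 -1.223 -2.425
vertex -2.179 -1.834 -0.903
endloop
endfacet
facet normal 0.341 -0.092 -0.936
outer loop
vertex -1.381 -1.223 -2.425
vertex -1.621 -1.986 -2.437
vertex -1.955 -1.284 -2.628
endloop
endfacet
facet normal -0.197 0.941 0.274
outer loop
vertex -1.381 -1.223 -2.425
vertex -1.955 -1.284 -2.628
vertex -2.179 -1.834 -0.903
endloop
endfacet
facet normal 0.340 -0.093 -0.936
outer loop
vertex -1.955 -1.284 -2.628
vertex -1.621 -1.986 -2.437
vertex -2.334 -1.757 -2.719
endloop
endfacet
facet normal -0.786 0.612 0.093
outer loop
vertex -1.955 -1.284 -2.628
vertex -2.334 -1.757 -2.719
vertex -2.179 -1.834 -0.903
endloop
endfacet
facet normal 0.340 -0.092 -0.936
outer loop
vertex -2.334 -1.757 -2.719
vertex -1.621 -1.986 -2.437
vertex -2.295 -2.363 -2.645
endloop
endfacet
facet normal -0.995 -0.054 0.083
outer loop
vertex -2.334 -1.757 -2.719
vertex -2.295 -2.363 -2.645
vertex -2.179 -1.834 -0.903
endloop
endfacet
facet normal 0.340 -0.092 -0.936
outer loop
vertex -2.295 -2.363 -2.645
vertex -1.621 -1.986 -2.437
vertex -1.861 -2.749 -2.449
endloop
endfacet
facet normal -0.704 -0.665 0.249
outer loop
vertex -2.295 -2.363 -2.645
vertex -1.861 -2.749 -2.449
vertex -2.179 -1.834 -0.903
endloop
endfacet
facet normal 0.339 -0.092 -0.936
outer loop
vertex -1.861 -2.749 -2.449
vertex -1.621 -1.986 -2.437
vertex -1.287 -2.687 -2.247
endloop
endfacet
facet normal -0.081 -0.865 0.495
outer loop
vertex -1.861 -2.749 -2.449
vertex -1.287 -2.687 -2.247
vertex -2.179 -1.834 -0.903
endloop
endfacet
facet normal 0.339 -0.092 -0.936
outer loop
vertex -1.287 -2.687 -2.247
vertex -1.621 -1.986 -2.437
vertex -0.908 -2.215 -2.156
endloop
endfacet
facet normal 0.506 -0.536 0.676
outer loop
vertex -1.287 -2.687 -2.247
vertex -0.908 -2.215 -2.156
vertex -2.179 -1.834 -0.903
endloop
endfacet
facet normal -0.521 0.817 -0.247
outer loop
vertex -0.665 2.479 -1.734
vertex -1.239 2.152 -1.606
vertex -0.931 2.496 -1.116
endloop
endfacet
facet normal 0.116 0.993 0.023
outer loop
vertex -0.665 2.479 -1.734
vertex -0.931 2.496 -1.116
vertex -0.267 2.42 -1.195
endloop
endfacet
facet normal 0.618 0.687 -0.381
outer loop
vertex -0.665 2.479 -1.734
vertex -0.267 2.42 -1.195
vertex -0.164 2.029 -1.733
endloop
endfacet
facet normal 0.292 0.323 -0.901
outer loop
vertex -0.665 2.479 -1.734
vertex -0.164 2.029 -1.733
vertex -0.765 1.863 -1.987
endloop
endfacet
facet normal -0.412 0.403 -0.818
outer loop
vertex -0.665 2.479 -1.734
vertex -0.765 1.863 -1.987
vertex -1.239 2.152 -1.606
endloop
endfacet
facet normal 0.163 0.716 0.678
outer loop
vertex -0.267 2.42 -1.195
vertex -0.931 2.496 -1.116
vertex -0.595 2.057 -0.733
endloop
endfacet
facet normal -0.869 0.432 0.243
outer loop
vertex -0.931 2.496 -1.116
vertex -1.239 2.152 -1.606
vertex -1.196 1.891 -0.987
endloop
endfacet
facet normal -0.693 -0.240 -0.680
outer loop
vertex -1.239 2.152 -1.606
vertex -0.765 1.863 -1.987
vertex -1.093 1.5 -1.525
endloop
endfacet
facet normal 0.446 -0.369 -0.815
outer loop
vertex -0.765 1.863 -1.987
vertex -0.164 2.029 -1.733
vertex -0.429 1.424 -1.604
endloop
endfacet
facet normal 0.975 0.221 0.026
outer loop
vertex -0.164 2.029 -1.733
vertex -0.267 2.42 -1.195
vertex -0.121 1.768 -1.114
endloop
endfacet
facet normal -0.292 -0.323 0.901
outer loop
vertex -0.695 1.441 -0.986
vertex -0.595 2.057 -0.733
vertex -1.196 1.891 -0.987
endloop
endfacet
facet normal -0.618 -0.687 0.381
outer loop
vertex -0.695 1.441 -0.986
vertex -1.196 1.891 -0.987
vertex -1.093 1.5 -1.525
endloop
endfacet
facet normal -0.116 -0.993 -0.023
outer loop
vertex -0.695 1.441 -0.986
vertex -1.093 1.5 -1.525
vertex -0.429 1.424 -1.604
endloop
endfacet
facet normal 0.521 -0.817 0.247
outer loop
vertex -0.695 1.441 -0.986
vertex -0.429 1.424 -1.604
vertex -0.121 1.768 -1.114
endloop
endfacet
facet normal 0.412 -0.403 0.818
outer loop
vertex -0.695 1.441 -0.986
vertex -0.121 1.768 -1.114
vertex -0.595 2.057 -0.733
endloop
endfacet
facet normal -0.446 0.369 0.815
outer loop
vertex -1.196 1.891 -0.987
vertex -0.595 2.057 -0.733
vertex -0.931 2.496 -1.116
endloop
endfacet
facet normal -0.975 -0.221 -0.026
outer loop
vertex -1.093 1.5 -1.525
vertex -1.196 1.891 -0.987
vertex -1.239 2.152 -1.606
endloop
endfacet
facet normal -0.163 -0.716 -0.678
outer loop
vertex -0.429 1.424 -1.604
vertex -1.093 1.5 -1.525
vertex -0.765 1.863 -1.987
endloop
endfacet
facet normal 0.869 -0.432 -0.243
outer loop
vertex -0.121 1.768 -1.114
vertex -0.429 1.424 -1.604
vertex -0.164 2.029 -1.733
endloop
endfacet
facet normal 0.693 0.240 0.680
outer loop
vertex -0.595 2.057 -0.733
vertex -0.121 1.768 -1.114
vertex -0.267 2.42 -1.195
endloop
endfacet

endsolid


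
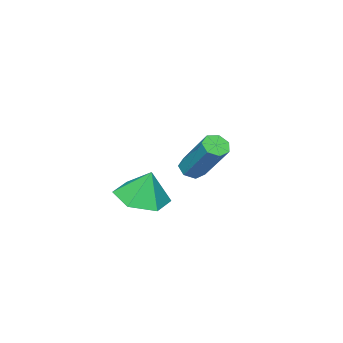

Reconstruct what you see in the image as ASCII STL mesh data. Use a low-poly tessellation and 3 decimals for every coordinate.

solid 
facet normal -0.140 -0.620 -0.772
outer loop
vertex 3.567 0.923 -1.428
vertex 3.177 1.198 -1.578
vertex 3.659 1.245 -1.703
endloop
endfacet
facet normal 0.967 -0.253 0.028
outer loop
vertex 3.567 0.923 -1.428
vertex 3.659 1.245 -1.703
vertex 3.852 2.187 0.148
endloop
endfacet
facet normal 0.967 -0.253 0.028
outer loop
vertex 3.852 2.187 0.148
vertex 3.659 1.245 -1.703
vertex 3.944 2.509 -0.127
endloop
endfacet
facet normal 0.140 0.620 0.772
outer loop
vertex 3.852 2.187 0.148
vertex 3.944 2.509 -0.127
vertex 3.463 2.462 -0.002
endloop
endfacet
facet normal -0.140 -0.619 -0.773
outer loop
vertex 3.659 1.245 -1.703
vertex 3.177 1.198 -1.578
vertex 3.389 1.532 -1.884
endloop
endfacet
facet normal 0.770 0.423 -0.478
outer loop
vertex 3.659 1.245 -1.703
vertex 3.389 1.532 -1.884
vertex 3.944 2.509 -0.127
endloop
endfacet
facet normal 0.770 0.423 -0.478
outer loop
vertex 3.944 2.509 -0.127
vertex 3.389 1.532 -1.884
vertex 3.674 2.796 -0.308
endloop
endfacet
facet normal 0.140 0.619 0.773
outer loop
vertex 3.944 2.509 -0.127
vertex 3.674 2.796 -0.308
vertex 3.463 2.462 -0.002
endloop
endfacet
facet normal -0.138 -0.620 -0.772
outer loop
vertex 3.389 1.532 -1.884
vertex 3.177 1.198 -1.578
vertex 2.959 1.567 -1.835
endloop
endfacet
facet normal -0.008 0.781 -0.625
outer loop
vertex 3.389 1.532 -1.884
vertex 2.959 1.567 -1.835
vertex 3.674 2.796 -0.308
endloop
endfacet
facet normal -0.008 0.781 -0.625
outer loop
vertex 3.674 2.796 -0.308
vertex 2.959 1.567 -1.835
vertex 3.244 2.831 -0.259
endloop
endfacet
facet normal 0.138 0.620 0.772
outer loop
vertex 3.674 2.796 -0.308
vertex 3.244 2.831 -0.259
vertex 3.463 2.462 -0.002
endloop
endfacet
facet normal -0.141 -0.620 -0.771
outer loop
vertex 2.959 1.567 -1.835
vertex 3.177 1.198 -1.578
vertex 2.694 1.325 -1.592
endloop
endfacet
facet normal -0.779 0.551 -0.301
outer loop
vertex 2.959 1.567 -1.835
vertex 2.694 1.325 -1.592
vertex 3.244 2.831 -0.259
endloop
endfacet
facet normal -0.779 0.550 -0.300
outer loop
vertex 3.244 2.831 -0.259
vertex 2.694 1.325 -1.592
vertex 2.979 2.588 -0.016
endloop
endfacet
facet normal 0.139 0.620 0.772
outer loop
vertex 3.244 2.831 -0.259
vertex 2.979 2.588 -0.016
vertex 3.463 2.462 -0.002
endloop
endfacet
facet normal -0.141 -0.620 -0.772
outer loop
vertex 2.694 1.325 -1.592
vertex 3.177 1.198 -1.578
vertex 2.793 0.986 -1.338
endloop
endfacet
facet normal -0.964 -0.094 0.250
outer loop
vertex 2.694 1.325 -1.592
vertex 2.793 0.986 -1.338
vertex 2.979 2.588 -0.016
endloop
endfacet
facet normal -0.963 -0.095 0.250
outer loop
vertex 2.979 2.588 -0.016
vertex 2.793 0.986 -1.338
vertex 3.078 2.25 0.237
endloop
endfacet
facet normal 0.139 0.619 0.773
outer loop
vertex 2.979 2.588 -0.016
vertex 3.078 2.25 0.237
vertex 3.463 2.462 -0.002
endloop
endfacet
facet normal -0.140 -0.621 -0.772
outer loop
vertex 2.793 0.986 -1.338
vertex 3.177 1.198 -1.578
vertex 3.181 0.808 -1.265
endloop
endfacet
facet normal -0.422 -0.668 0.613
outer loop
vertex 2.793 0.986 -1.338
vertex 3.181 0.808 -1.265
vertex 3.078 2.25 0.237
endloop
endfacet
facet normal -0.421 -0.669 0.613
outer loop
vertex 3.078 2.25 0.237
vertex 3.181 0.808 -1.265
vertex 3.467 2.072 0.31
endloop
endfacet
facet normal 0.138 0.620 0.773
outer loop
vertex 3.078 2.25 0.237
vertex 3.467 2.072 0.31
vertex 3.463 2.462 -0.002
endloop
endfacet
facet normal -0.141 -0.621 -0.771
outer loop
vertex 3.181 0.808 -1.265
vertex 3.177 1.198 -1.578
vertex 3.567 0.923 -1.428
endloop
endfacet
facet normal 0.437 -0.739 0.513
outer loop
vertex 3.181 0.808 -1.265
vertex 3.567 0.923 -1.428
vertex 3.467 2.072 0.31
endloop
endfacet
facet normal 0.437 -0.739 0.513
outer loop
vertex 3.467 2.072 0.31
vertex 3.567 0.923 -1.428
vertex 3.852 2.187 0.148
endloop
endfacet
facet normal 0.140 0.619 0.772
outer loop
vertex 3.467 2.072 0.31
vertex 3.852 2.187 0.148
vertex 3.463 2.462 -0.002
endloop
endfacet
facet normal 0.077 -0.276 -0.958
outer loop
vertex 3.149 -2.495 -4.041
vertex 2.411 -1.795 -4.302
vertex 3.424 -1.515 -4.301
endloop
endfacet
facet normal 0.753 -0.037 0.657
outer loop
vertex 3.149 -2.495 -4.041
vertex 3.424 -1.515 -4.301
vertex 2.309 -1.425 -3.018
endloop
endfacet
facet normal 0.077 -0.276 -0.958
outer loop
vertex 3.424 -1.515 -4.301
vertex 2.411 -1.795 -4.302
vertex 2.686 -0.815 -4.562
endloop
endfacet
facet normal 0.542 0.728 0.420
outer loop
vertex 3.424 -1.515 -4.301
vertex 2.686 -0.815 -4.562
vertex 2.309 -1.425 -3.018
endloop
endfacet
facet normal 0.077 -0.276 -0.958
outer loop
vertex 2.686 -0.815 -4.562
vertex 2.411 -1.795 -4.302
vertex 1.673 -1.095 -4.563
endloop
endfacet
facet normal -0.254 0.919 0.301
outer loop
vertex 2.686 -0.815 -4.562
vertex 1.673 -1.095 -4.563
vertex 2.309 -1.425 -3.018
endloop
endfacet
facet normal 0.077 -0.277 -0.958
outer loop
vertex 1.673 -1.095 -4.563
vertex 2.411 -1.795 -4.302
vertex 1.399 -2.075 -4.302
endloop
endfacet
facet normal -0.839 0.346 0.419
outer loop
vertex 1.673 -1.095 -4.563
vertex 1.399 -2.075 -4.302
vertex 2.309 -1.425 -3.018
endloop
endfacet
facet normal 0.076 -0.276 -0.958
outer loop
vertex 1.399 -2.075 -4.302
vertex 2.411 -1.795 -4.302
vertex 2.137 -2.775 -4.042
endloop
endfacet
facet normal -0.628 -0.418 0.657
outer loop
vertex 1.399 -2.075 -4.302
vertex 2.137 -2.775 -4.042
vertex 2.309 -1.425 -3.018
endloop
endfacet
facet normal 0.077 -0.276 -0.958
outer loop
vertex 2.137 -2.775 -4.042
vertex 2.411 -1.795 -4.302
vertex 3.149 -2.495 -4.041
endloop
endfacet
facet normal 0.168 -0.609 0.775
outer loop
vertex 2.137 -2.775 -4.042
vertex 3.149 -2.495 -4.041
vertex 2.309 -1.425 -3.018
endloop
endfacet

endsolid


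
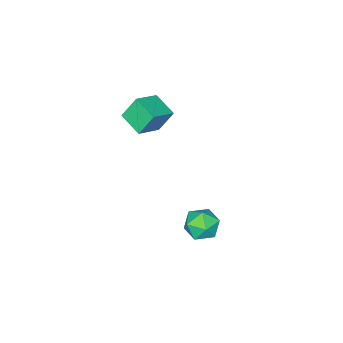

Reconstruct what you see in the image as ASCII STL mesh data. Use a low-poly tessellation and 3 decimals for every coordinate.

solid 
facet normal 0.553 0.216 0.805
outer loop
vertex 3.986 2.605 -0.832
vertex 3.571 2.022 -0.39
vertex 4.268 1.813 -0.813
endloop
endfacet
facet normal 0.921 0.333 0.203
outer loop
vertex 3.986 2.605 -0.832
vertex 4.268 1.813 -0.813
vertex 4.272 2.244 -1.536
endloop
endfacet
facet normal 0.560 0.807 -0.186
outer loop
vertex 3.986 2.605 -0.832
vertex 4.272 2.244 -1.536
vertex 3.579 2.72 -1.559
endloop
endfacet
facet normal -0.030 0.985 0.172
outer loop
vertex 3.986 2.605 -0.832
vertex 3.579 2.72 -1.559
vertex 3.146 2.583 -0.851
endloop
endfacet
facet normal -0.034 0.619 0.785
outer loop
vertex 3.986 2.605 -0.832
vertex 3.146 2.583 -0.851
vertex 3.571 2.022 -0.39
endloop
endfacet
facet normal 0.946 -0.280 -0.162
outer loop
vertex 4.272 2.244 -1.536
vertex 4.268 1.813 -0.813
vertex 4.034 1.437 -1.529
endloop
endfacet
facet normal 0.351 -0.469 0.810
outer loop
vertex 4.268 1.813 -0.813
vertex 3.571 2.022 -0.39
vertex 3.601 1.3 -0.821
endloop
endfacet
facet normal -0.601 0.184 0.778
outer loop
vertex 3.571 2.022 -0.39
vertex 3.146 2.583 -0.851
vertex 2.908 1.776 -0.844
endloop
endfacet
facet normal -0.594 0.776 -0.213
outer loop
vertex 3.146 2.583 -0.851
vertex 3.579 2.72 -1.559
vertex 2.912 2.207 -1.567
endloop
endfacet
facet normal 0.362 0.489 -0.794
outer loop
vertex 3.579 2.72 -1.559
vertex 4.272 2.244 -1.536
vertex 3.609 1.998 -1.99
endloop
endfacet
facet normal 0.030 -0.985 -0.172
outer loop
vertex 3.194 1.415 -1.548
vertex 4.034 1.437 -1.529
vertex 3.601 1.3 -0.821
endloop
endfacet
facet normal -0.560 -0.807 0.186
outer loop
vertex 3.194 1.415 -1.548
vertex 3.601 1.3 -0.821
vertex 2.908 1.776 -0.844
endloop
endfacet
facet normal -0.921 -0.333 -0.203
outer loop
vertex 3.194 1.415 -1.548
vertex 2.908 1.776 -0.844
vertex 2.912 2.207 -1.567
endloop
endfacet
facet normal -0.553 -0.216 -0.805
outer loop
vertex 3.194 1.415 -1.548
vertex 2.912 2.207 -1.567
vertex 3.609 1.998 -1.99
endloop
endfacet
facet normal 0.034 -0.619 -0.785
outer loop
vertex 3.194 1.415 -1.548
vertex 3.609 1.998 -1.99
vertex 4.034 1.437 -1.529
endloop
endfacet
facet normal 0.594 -0.776 0.213
outer loop
vertex 3.601 1.3 -0.821
vertex 4.034 1.437 -1.529
vertex 4.268 1.813 -0.813
endloop
endfacet
facet normal -0.362 -0.489 0.794
outer loop
vertex 2.908 1.776 -0.844
vertex 3.601 1.3 -0.821
vertex 3.571 2.022 -0.39
endloop
endfacet
facet normal -0.946 0.280 0.162
outer loop
vertex 2.912 2.207 -1.567
vertex 2.908 1.776 -0.844
vertex 3.146 2.583 -0.851
endloop
endfacet
facet normal -0.351 0.469 -0.810
outer loop
vertex 3.609 1.998 -1.99
vertex 2.912 2.207 -1.567
vertex 3.579 2.72 -1.559
endloop
endfacet
facet normal 0.601 -0.184 -0.778
outer loop
vertex 4.034 1.437 -1.529
vertex 3.609 1.998 -1.99
vertex 4.272 2.244 -1.536
endloop
endfacet
facet normal -0.390 0.331 0.859
outer loop
vertex 3.609 -1.572 4.788
vertex 3.784 -0.45 4.435
vertex 2.455 -1.559 4.259
endloop
endfacet
facet normal -0.147 -0.944 0.297
outer loop
vertex 2.916 -1.95 3.245
vertex 3.609 -1.572 4.788
vertex 2.455 -1.559 4.259
endloop
endfacet
facet normal -0.390 0.332 0.859
outer loop
vertex 2.455 -1.559 4.259
vertex 3.784 -0.45 4.435
vertex 2.63 -0.436 3.905
endloop
endfacet
facet normal -0.909 0.010 -0.417
outer loop
vertex 2.63 -0.436 3.905
vertex 2.916 -1.95 3.245
vertex 2.455 -1.559 4.259
endloop
endfacet
facet normal 0.909 -0.010 0.417
outer loop
vertex 3.609 -1.572 4.788
vertex 4.245 -0.841 3.421
vertex 3.784 -0.45 4.435
endloop
endfacet
facet normal -0.148 -0.943 0.298
outer loop
vertex 4.07 -1.964 3.775
vertex 3.609 -1.572 4.788
vertex 2.916 -1.95 3.245
endloop
endfacet
facet normal 0.909 -0.010 0.417
outer loop
vertex 4.07 -1.964 3.775
vertex 4.245 -0.841 3.421
vertex 3.609 -1.572 4.788
endloop
endfacet
facet normal 0.148 0.943 -0.297
outer loop
vertex 3.784 -0.45 4.435
vertex 4.245 -0.841 3.421
vertex 2.63 -0.436 3.905
endloop
endfacet
facet normal -0.909 0.010 -0.418
outer loop
vertex 3.091 -0.828 2.892
vertex 2.916 -1.95 3.245
vertex 2.63 -0.436 3.905
endloop
endfacet
facet normal 0.147 0.943 -0.298
outer loop
vertex 2.63 -0.436 3.905
vertex 4.245 -0.841 3.421
vertex 3.091 -0.828 2.892
endloop
endfacet
facet normal 0.390 -0.331 -0.859
outer loop
vertex 3.091 -0.828 2.892
vertex 4.07 -1.964 3.775
vertex 2.916 -1.95 3.245
endloop
endfacet
facet normal 0.390 -0.332 -0.859
outer loop
vertex 4.245 -0.841 3.421
vertex 4.07 -1.964 3.775
vertex 3.091 -0.828 2.892
endloop
endfacet

endsolid


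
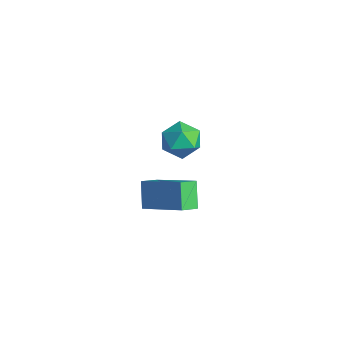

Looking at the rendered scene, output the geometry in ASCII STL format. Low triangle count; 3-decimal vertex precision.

solid 
facet normal -0.807 -0.330 -0.489
outer loop
vertex 0.667 -4.684 -0.831
vertex -0.062 -4.283 0.102
vertex 0.589 -3.911 -1.223
endloop
endfacet
facet normal 0.583 -0.320 -0.747
outer loop
vertex 2.342 -3.197 -0.162
vertex 0.667 -4.684 -0.831
vertex 0.589 -3.911 -1.223
endloop
endfacet
facet normal -0.808 -0.329 -0.489
outer loop
vertex 0.589 -3.911 -1.223
vertex -0.062 -4.283 0.102
vertex -0.139 -3.511 -0.29
endloop
endfacet
facet normal -0.089 0.888 -0.450
outer loop
vertex -0.139 -3.511 -0.29
vertex 2.342 -3.197 -0.162
vertex 0.589 -3.911 -1.223
endloop
endfacet
facet normal 0.089 -0.888 0.451
outer loop
vertex 0.667 -4.684 -0.831
vertex 1.691 -3.569 1.163
vertex -0.062 -4.283 0.102
endloop
endfacet
facet normal 0.583 -0.321 -0.746
outer loop
vertex 2.419 -3.969 0.23
vertex 0.667 -4.684 -0.831
vertex 2.342 -3.197 -0.162
endloop
endfacet
facet normal 0.090 -0.888 0.451
outer loop
vertex 2.419 -3.969 0.23
vertex 1.691 -3.569 1.163
vertex 0.667 -4.684 -0.831
endloop
endfacet
facet normal -0.583 0.321 0.747
outer loop
vertex -0.062 -4.283 0.102
vertex 1.691 -3.569 1.163
vertex -0.139 -3.511 -0.29
endloop
endfacet
facet normal -0.089 0.888 -0.451
outer loop
vertex 1.613 -2.796 0.771
vertex 2.342 -3.197 -0.162
vertex -0.139 -3.511 -0.29
endloop
endfacet
facet normal -0.583 0.320 0.747
outer loop
vertex -0.139 -3.511 -0.29
vertex 1.691 -3.569 1.163
vertex 1.613 -2.796 0.771
endloop
endfacet
facet normal 0.808 0.329 0.490
outer loop
vertex 1.613 -2.796 0.771
vertex 2.419 -3.969 0.23
vertex 2.342 -3.197 -0.162
endloop
endfacet
facet normal 0.808 0.329 0.489
outer loop
vertex 1.691 -3.569 1.163
vertex 2.419 -3.969 0.23
vertex 1.613 -2.796 0.771
endloop
endfacet
facet normal 0.108 0.991 -0.076
outer loop
vertex -2.935 0.3 -2.491
vertex -3.852 0.424 -2.175
vertex -3.114 0.393 -1.534
endloop
endfacet
facet normal 0.732 0.678 0.071
outer loop
vertex -2.935 0.3 -2.491
vertex -3.114 0.393 -1.534
vertex -2.468 -0.271 -1.848
endloop
endfacet
facet normal 0.870 0.207 -0.448
outer loop
vertex -2.935 0.3 -2.491
vertex -2.468 -0.271 -1.848
vertex -2.808 -0.651 -2.683
endloop
endfacet
facet normal 0.331 0.229 -0.915
outer loop
vertex -2.935 0.3 -2.491
vertex -2.808 -0.651 -2.683
vertex -3.663 -0.221 -2.885
endloop
endfacet
facet normal -0.140 0.714 -0.686
outer loop
vertex -2.935 0.3 -2.491
vertex -3.663 -0.221 -2.885
vertex -3.852 0.424 -2.175
endloop
endfacet
facet normal 0.658 0.318 0.682
outer loop
vertex -2.468 -0.271 -1.848
vertex -3.114 0.393 -1.534
vertex -3.097 -0.499 -1.135
endloop
endfacet
facet normal -0.351 0.825 0.443
outer loop
vertex -3.114 0.393 -1.534
vertex -3.852 0.424 -2.175
vertex -3.952 -0.069 -1.337
endloop
endfacet
facet normal -0.751 0.377 -0.542
outer loop
vertex -3.852 0.424 -2.175
vertex -3.663 -0.221 -2.885
vertex -4.292 -0.449 -2.172
endloop
endfacet
facet normal 0.010 -0.408 -0.913
outer loop
vertex -3.663 -0.221 -2.885
vertex -2.808 -0.651 -2.683
vertex -3.646 -1.113 -2.486
endloop
endfacet
facet normal 0.882 -0.445 -0.157
outer loop
vertex -2.808 -0.651 -2.683
vertex -2.468 -0.271 -1.848
vertex -2.908 -1.144 -1.845
endloop
endfacet
facet normal -0.331 -0.229 0.915
outer loop
vertex -3.825 -1.02 -1.529
vertex -3.097 -0.499 -1.135
vertex -3.952 -0.069 -1.337
endloop
endfacet
facet normal -0.870 -0.207 0.448
outer loop
vertex -3.825 -1.02 -1.529
vertex -3.952 -0.069 -1.337
vertex -4.292 -0.449 -2.172
endloop
endfacet
facet normal -0.732 -0.678 -0.071
outer loop
vertex -3.825 -1.02 -1.529
vertex -4.292 -0.449 -2.172
vertex -3.646 -1.113 -2.486
endloop
endfacet
facet normal -0.108 -0.991 0.076
outer loop
vertex -3.825 -1.02 -1.529
vertex -3.646 -1.113 -2.486
vertex -2.908 -1.144 -1.845
endloop
endfacet
facet normal 0.140 -0.714 0.686
outer loop
vertex -3.825 -1.02 -1.529
vertex -2.908 -1.144 -1.845
vertex -3.097 -0.499 -1.135
endloop
endfacet
facet normal -0.010 0.408 0.913
outer loop
vertex -3.952 -0.069 -1.337
vertex -3.097 -0.499 -1.135
vertex -3.114 0.393 -1.534
endloop
endfacet
facet normal -0.882 0.445 0.157
outer loop
vertex -4.292 -0.449 -2.172
vertex -3.952 -0.069 -1.337
vertex -3.852 0.424 -2.175
endloop
endfacet
facet normal -0.658 -0.318 -0.682
outer loop
vertex -3.646 -1.113 -2.486
vertex -4.292 -0.449 -2.172
vertex -3.663 -0.221 -2.885
endloop
endfacet
facet normal 0.351 -0.825 -0.443
outer loop
vertex -2.908 -1.144 -1.845
vertex -3.646 -1.113 -2.486
vertex -2.808 -0.651 -2.683
endloop
endfacet
facet normal 0.751 -0.377 0.542
outer loop
vertex -3.097 -0.499 -1.135
vertex -2.908 -1.144 -1.845
vertex -2.468 -0.271 -1.848
endloop
endfacet

endsolid


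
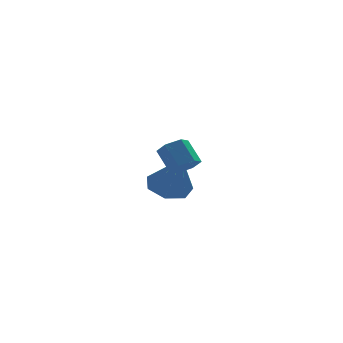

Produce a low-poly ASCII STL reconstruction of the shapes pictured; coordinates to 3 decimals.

solid 
facet normal 0.251 -0.659 -0.709
outer loop
vertex -3.353 -2.132 -0.316
vertex -3.717 -2.529 -0.076
vertex -3.916 -2.159 -0.49
endloop
endfacet
facet normal 0.162 0.751 -0.640
outer loop
vertex -3.353 -2.132 -0.316
vertex -3.916 -2.159 -0.49
vertex -3.619 -1.434 0.436
endloop
endfacet
facet normal 0.162 0.751 -0.640
outer loop
vertex -3.619 -1.434 0.436
vertex -3.916 -2.159 -0.49
vertex -4.182 -1.461 0.262
endloop
endfacet
facet normal -0.251 0.659 0.709
outer loop
vertex -3.619 -1.434 0.436
vertex -4.182 -1.461 0.262
vertex -3.983 -1.831 0.676
endloop
endfacet
facet normal 0.251 -0.659 -0.709
outer loop
vertex -3.916 -2.159 -0.49
vertex -3.717 -2.529 -0.076
vertex -4.28 -2.556 -0.25
endloop
endfacet
facet normal -0.746 0.336 -0.575
outer loop
vertex -3.916 -2.159 -0.49
vertex -4.28 -2.556 -0.25
vertex -4.182 -1.461 0.262
endloop
endfacet
facet normal -0.746 0.336 -0.575
outer loop
vertex -4.182 -1.461 0.262
vertex -4.28 -2.556 -0.25
vertex -4.546 -1.858 0.502
endloop
endfacet
facet normal -0.251 0.659 0.709
outer loop
vertex -4.182 -1.461 0.262
vertex -4.546 -1.858 0.502
vertex -3.983 -1.831 0.676
endloop
endfacet
facet normal 0.251 -0.659 -0.709
outer loop
vertex -4.28 -2.556 -0.25
vertex -3.717 -2.529 -0.076
vertex -4.081 -2.926 0.164
endloop
endfacet
facet normal -0.907 -0.416 0.065
outer loop
vertex -4.28 -2.556 -0.25
vertex -4.081 -2.926 0.164
vertex -4.546 -1.858 0.502
endloop
endfacet
facet normal -0.907 -0.416 0.065
outer loop
vertex -4.546 -1.858 0.502
vertex -4.081 -2.926 0.164
vertex -4.347 -2.228 0.916
endloop
endfacet
facet normal -0.251 0.659 0.709
outer loop
vertex -4.546 -1.858 0.502
vertex -4.347 -2.228 0.916
vertex -3.983 -1.831 0.676
endloop
endfacet
facet normal 0.251 -0.659 -0.709
outer loop
vertex -4.081 -2.926 0.164
vertex -3.717 -2.529 -0.076
vertex -3.518 -2.899 0.338
endloop
endfacet
facet normal -0.162 -0.751 0.640
outer loop
vertex -4.081 -2.926 0.164
vertex -3.518 -2.899 0.338
vertex -4.347 -2.228 0.916
endloop
endfacet
facet normal -0.162 -0.751 0.640
outer loop
vertex -4.347 -2.228 0.916
vertex -3.518 -2.899 0.338
vertex -3.784 -2.201 1.09
endloop
endfacet
facet normal -0.251 0.659 0.709
outer loop
vertex -4.347 -2.228 0.916
vertex -3.784 -2.201 1.09
vertex -3.983 -1.831 0.676
endloop
endfacet
facet normal 0.251 -0.659 -0.709
outer loop
vertex -3.518 -2.899 0.338
vertex -3.717 -2.529 -0.076
vertex -3.154 -2.502 0.098
endloop
endfacet
facet normal 0.746 -0.336 0.575
outer loop
vertex -3.518 -2.899 0.338
vertex -3.154 -2.502 0.098
vertex -3.784 -2.201 1.09
endloop
endfacet
facet normal 0.746 -0.336 0.575
outer loop
vertex -3.784 -2.201 1.09
vertex -3.154 -2.502 0.098
vertex -3.42 -1.804 0.85
endloop
endfacet
facet normal -0.251 0.659 0.709
outer loop
vertex -3.784 -2.201 1.09
vertex -3.42 -1.804 0.85
vertex -3.983 -1.831 0.676
endloop
endfacet
facet normal 0.251 -0.659 -0.709
outer loop
vertex -3.154 -2.502 0.098
vertex -3.717 -2.529 -0.076
vertex -3.353 -2.132 -0.316
endloop
endfacet
facet normal 0.907 0.416 -0.065
outer loop
vertex -3.154 -2.502 0.098
vertex -3.353 -2.132 -0.316
vertex -3.42 -1.804 0.85
endloop
endfacet
facet normal 0.907 0.416 -0.065
outer loop
vertex -3.42 -1.804 0.85
vertex -3.353 -2.132 -0.316
vertex -3.619 -1.434 0.436
endloop
endfacet
facet normal -0.251 0.659 0.709
outer loop
vertex -3.42 -1.804 0.85
vertex -3.619 -1.434 0.436
vertex -3.983 -1.831 0.676
endloop
endfacet
facet normal -0.155 0.415 -0.896
outer loop
vertex -2.1 2.017 -3.133
vertex -2.979 2.134 -2.927
vertex -2.283 2.702 -2.784
endloop
endfacet
facet normal 0.938 0.079 0.337
outer loop
vertex -2.1 2.017 -3.133
vertex -2.283 2.702 -2.784
vertex -2.701 1.386 -1.313
endloop
endfacet
facet normal -0.155 0.415 -0.896
outer loop
vertex -2.283 2.702 -2.784
vertex -2.979 2.134 -2.927
vertex -2.99 2.959 -2.543
endloop
endfacet
facet normal 0.445 0.601 0.664
outer loop
vertex -2.283 2.702 -2.784
vertex -2.99 2.959 -2.543
vertex -2.701 1.386 -1.313
endloop
endfacet
facet normal -0.155 0.415 -0.896
outer loop
vertex -2.99 2.959 -2.543
vertex -2.979 2.134 -2.927
vertex -3.689 2.594 -2.591
endloop
endfacet
facet normal -0.336 0.541 0.771
outer loop
vertex -2.99 2.959 -2.543
vertex -3.689 2.594 -2.591
vertex -2.701 1.386 -1.313
endloop
endfacet
facet normal -0.155 0.415 -0.896
outer loop
vertex -3.689 2.594 -2.591
vertex -2.979 2.134 -2.927
vertex -3.853 1.883 -2.892
endloop
endfacet
facet normal -0.815 -0.056 0.577
outer loop
vertex -3.689 2.594 -2.591
vertex -3.853 1.883 -2.892
vertex -2.701 1.386 -1.313
endloop
endfacet
facet normal -0.155 0.415 -0.896
outer loop
vertex -3.853 1.883 -2.892
vertex -2.979 2.134 -2.927
vertex -3.36 1.361 -3.219
endloop
endfacet
facet normal -0.632 -0.740 0.228
outer loop
vertex -3.853 1.883 -2.892
vertex -3.36 1.361 -3.219
vertex -2.701 1.386 -1.313
endloop
endfacet
facet normal -0.154 0.415 -0.897
outer loop
vertex -3.36 1.361 -3.219
vertex -2.979 2.134 -2.927
vertex -2.58 1.42 -3.326
endloop
endfacet
facet normal 0.074 -0.997 -0.012
outer loop
vertex -3.36 1.361 -3.219
vertex -2.58 1.42 -3.326
vertex -2.701 1.386 -1.313
endloop
endfacet
facet normal -0.155 0.415 -0.897
outer loop
vertex -2.58 1.42 -3.326
vertex -2.979 2.134 -2.927
vertex -2.1 2.017 -3.133
endloop
endfacet
facet normal 0.773 -0.633 0.036
outer loop
vertex -2.58 1.42 -3.326
vertex -2.1 2.017 -3.133
vertex -2.701 1.386 -1.313
endloop
endfacet

endsolid


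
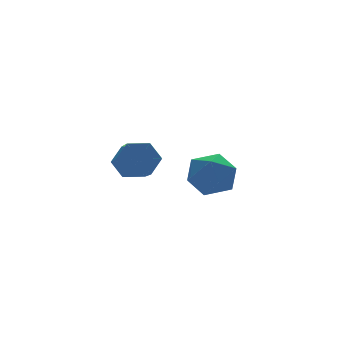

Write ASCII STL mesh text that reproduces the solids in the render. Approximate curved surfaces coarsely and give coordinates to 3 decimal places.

solid 
facet normal 0.304 0.841 -0.447
outer loop
vertex 0.177 1.951 -0.177
vertex -0.086 2.402 0.493
vertex 0.709 2.102 0.469
endloop
endfacet
facet normal 0.719 -0.510 -0.473
outer loop
vertex 0.177 1.951 -0.177
vertex 0.709 2.102 0.469
vertex -0.43 0.267 0.716
endloop
endfacet
facet normal 0.719 -0.510 -0.471
outer loop
vertex -0.43 0.267 0.716
vertex 0.709 2.102 0.469
vertex 0.101 0.419 1.362
endloop
endfacet
facet normal -0.303 -0.842 0.447
outer loop
vertex -0.43 0.267 0.716
vertex 0.101 0.419 1.362
vertex -0.694 0.718 1.387
endloop
endfacet
facet normal 0.304 0.841 -0.447
outer loop
vertex 0.709 2.102 0.469
vertex -0.086 2.402 0.493
vertex 0.445 2.553 1.139
endloop
endfacet
facet normal 0.901 -0.101 0.423
outer loop
vertex 0.709 2.102 0.469
vertex 0.445 2.553 1.139
vertex 0.101 0.419 1.362
endloop
endfacet
facet normal 0.901 -0.101 0.421
outer loop
vertex 0.101 0.419 1.362
vertex 0.445 2.553 1.139
vertex -0.162 0.87 2.033
endloop
endfacet
facet normal -0.303 -0.842 0.447
outer loop
vertex 0.101 0.419 1.362
vertex -0.162 0.87 2.033
vertex -0.694 0.718 1.387
endloop
endfacet
facet normal 0.304 0.842 -0.446
outer loop
vertex 0.445 2.553 1.139
vertex -0.086 2.402 0.493
vertex -0.35 2.853 1.164
endloop
endfacet
facet normal 0.182 0.409 0.894
outer loop
vertex 0.445 2.553 1.139
vertex -0.35 2.853 1.164
vertex -0.162 0.87 2.033
endloop
endfacet
facet normal 0.181 0.409 0.894
outer loop
vertex -0.162 0.87 2.033
vertex -0.35 2.853 1.164
vertex -0.957 1.169 2.057
endloop
endfacet
facet normal -0.303 -0.841 0.447
outer loop
vertex -0.162 0.87 2.033
vertex -0.957 1.169 2.057
vertex -0.694 0.718 1.387
endloop
endfacet
facet normal 0.303 0.842 -0.447
outer loop
vertex -0.35 2.853 1.164
vertex -0.086 2.402 0.493
vertex -0.881 2.701 0.518
endloop
endfacet
facet normal -0.720 0.510 0.472
outer loop
vertex -0.35 2.853 1.164
vertex -0.881 2.701 0.518
vertex -0.957 1.169 2.057
endloop
endfacet
facet normal -0.719 0.510 0.472
outer loop
vertex -0.957 1.169 2.057
vertex -0.881 2.701 0.518
vertex -1.489 1.018 1.411
endloop
endfacet
facet normal -0.304 -0.841 0.447
outer loop
vertex -0.957 1.169 2.057
vertex -1.489 1.018 1.411
vertex -0.694 0.718 1.387
endloop
endfacet
facet normal 0.303 0.842 -0.447
outer loop
vertex -0.881 2.701 0.518
vertex -0.086 2.402 0.493
vertex -0.618 2.25 -0.153
endloop
endfacet
facet normal -0.901 0.102 -0.422
outer loop
vertex -0.881 2.701 0.518
vertex -0.618 2.25 -0.153
vertex -1.489 1.018 1.411
endloop
endfacet
facet normal -0.901 0.100 -0.423
outer loop
vertex -1.489 1.018 1.411
vertex -0.618 2.25 -0.153
vertex -1.225 0.567 0.741
endloop
endfacet
facet normal -0.304 -0.841 0.447
outer loop
vertex -1.489 1.018 1.411
vertex -1.225 0.567 0.741
vertex -0.694 0.718 1.387
endloop
endfacet
facet normal 0.303 0.841 -0.447
outer loop
vertex -0.618 2.25 -0.153
vertex -0.086 2.402 0.493
vertex 0.177 1.951 -0.177
endloop
endfacet
facet normal -0.181 -0.410 -0.894
outer loop
vertex -0.618 2.25 -0.153
vertex 0.177 1.951 -0.177
vertex -1.225 0.567 0.741
endloop
endfacet
facet normal -0.182 -0.409 -0.894
outer loop
vertex -1.225 0.567 0.741
vertex 0.177 1.951 -0.177
vertex -0.43 0.267 0.716
endloop
endfacet
facet normal -0.304 -0.842 0.446
outer loop
vertex -1.225 0.567 0.741
vertex -0.43 0.267 0.716
vertex -0.694 0.718 1.387
endloop
endfacet
facet normal -0.895 0.426 0.137
outer loop
vertex 3.139 4.096 -1.835
vertex 2.781 3.159 -1.259
vertex 3.283 4.031 -0.689
endloop
endfacet
facet normal -0.381 0.919 0.100
outer loop
vertex 3.139 4.096 -1.835
vertex 3.283 4.031 -0.689
vertex 4.129 4.454 -1.355
endloop
endfacet
facet normal -0.050 0.847 -0.529
outer loop
vertex 3.139 4.096 -1.835
vertex 4.129 4.454 -1.355
vertex 4.15 3.843 -2.336
endloop
endfacet
facet normal -0.359 0.309 -0.881
outer loop
vertex 3.139 4.096 -1.835
vertex 4.15 3.843 -2.336
vertex 3.317 3.042 -2.277
endloop
endfacet
facet normal -0.882 0.048 -0.470
outer loop
vertex 3.139 4.096 -1.835
vertex 3.317 3.042 -2.277
vertex 2.781 3.159 -1.259
endloop
endfacet
facet normal 0.093 0.783 0.615
outer loop
vertex 4.129 4.454 -1.355
vertex 3.283 4.031 -0.689
vertex 4.383 3.738 -0.483
endloop
endfacet
facet normal -0.738 -0.017 0.675
outer loop
vertex 3.283 4.031 -0.689
vertex 2.781 3.159 -1.259
vertex 3.55 2.937 -0.424
endloop
endfacet
facet normal -0.717 -0.626 -0.306
outer loop
vertex 2.781 3.159 -1.259
vertex 3.317 3.042 -2.277
vertex 3.571 2.326 -1.405
endloop
endfacet
facet normal 0.127 -0.204 -0.971
outer loop
vertex 3.317 3.042 -2.277
vertex 4.15 3.843 -2.336
vertex 4.417 2.749 -2.071
endloop
endfacet
facet normal 0.628 0.666 -0.402
outer loop
vertex 4.15 3.843 -2.336
vertex 4.129 4.454 -1.355
vertex 4.919 3.621 -1.501
endloop
endfacet
facet normal 0.359 -0.309 0.881
outer loop
vertex 4.561 2.684 -0.925
vertex 4.383 3.738 -0.483
vertex 3.55 2.937 -0.424
endloop
endfacet
facet normal 0.050 -0.847 0.529
outer loop
vertex 4.561 2.684 -0.925
vertex 3.55 2.937 -0.424
vertex 3.571 2.326 -1.405
endloop
endfacet
facet normal 0.381 -0.919 -0.100
outer loop
vertex 4.561 2.684 -0.925
vertex 3.571 2.326 -1.405
vertex 4.417 2.749 -2.071
endloop
endfacet
facet normal 0.895 -0.426 -0.137
outer loop
vertex 4.561 2.684 -0.925
vertex 4.417 2.749 -2.071
vertex 4.919 3.621 -1.501
endloop
endfacet
facet normal 0.882 -0.048 0.470
outer loop
vertex 4.561 2.684 -0.925
vertex 4.919 3.621 -1.501
vertex 4.383 3.738 -0.483
endloop
endfacet
facet normal -0.127 0.204 0.971
outer loop
vertex 3.55 2.937 -0.424
vertex 4.383 3.738 -0.483
vertex 3.283 4.031 -0.689
endloop
endfacet
facet normal -0.628 -0.666 0.402
outer loop
vertex 3.571 2.326 -1.405
vertex 3.55 2.937 -0.424
vertex 2.781 3.159 -1.259
endloop
endfacet
facet normal -0.093 -0.783 -0.615
outer loop
vertex 4.417 2.749 -2.071
vertex 3.571 2.326 -1.405
vertex 3.317 3.042 -2.277
endloop
endfacet
facet normal 0.738 0.017 -0.675
outer loop
vertex 4.919 3.621 -1.501
vertex 4.417 2.749 -2.071
vertex 4.15 3.843 -2.336
endloop
endfacet
facet normal 0.717 0.626 0.306
outer loop
vertex 4.383 3.738 -0.483
vertex 4.919 3.621 -1.501
vertex 4.129 4.454 -1.355
endloop
endfacet

endsolid
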